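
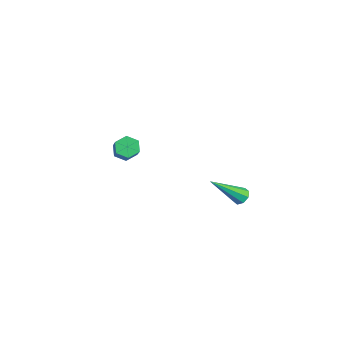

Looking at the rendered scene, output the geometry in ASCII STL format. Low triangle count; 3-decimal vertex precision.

solid 
facet normal -0.753 0.146 -0.641
outer loop
vertex -3.426 0.212 -4.053
vertex -3.836 0.284 -3.555
vertex -3.528 0.802 -3.799
endloop
endfacet
facet normal 0.638 0.395 -0.661
outer loop
vertex -3.426 0.212 -4.053
vertex -3.528 0.802 -3.799
vertex -1.934 -0.076 -2.784
endloop
endfacet
facet normal 0.638 0.395 -0.660
outer loop
vertex -1.934 -0.076 -2.784
vertex -3.528 0.802 -3.799
vertex -2.036 0.513 -2.53
endloop
endfacet
facet normal 0.754 -0.146 0.641
outer loop
vertex -1.934 -0.076 -2.784
vertex -2.036 0.513 -2.53
vertex -2.344 -0.004 -2.285
endloop
endfacet
facet normal -0.754 0.147 -0.641
outer loop
vertex -3.528 0.802 -3.799
vertex -3.836 0.284 -3.555
vertex -3.938 0.874 -3.3
endloop
endfacet
facet normal 0.183 0.983 0.009
outer loop
vertex -3.528 0.802 -3.799
vertex -3.938 0.874 -3.3
vertex -2.036 0.513 -2.53
endloop
endfacet
facet normal 0.183 0.983 0.009
outer loop
vertex -2.036 0.513 -2.53
vertex -3.938 0.874 -3.3
vertex -2.446 0.585 -2.031
endloop
endfacet
facet normal 0.754 -0.146 0.641
outer loop
vertex -2.036 0.513 -2.53
vertex -2.446 0.585 -2.031
vertex -2.344 -0.004 -2.285
endloop
endfacet
facet normal -0.754 0.147 -0.641
outer loop
vertex -3.938 0.874 -3.3
vertex -3.836 0.284 -3.555
vertex -4.246 0.356 -3.056
endloop
endfacet
facet normal -0.456 0.586 0.670
outer loop
vertex -3.938 0.874 -3.3
vertex -4.246 0.356 -3.056
vertex -2.446 0.585 -2.031
endloop
endfacet
facet normal -0.456 0.587 0.669
outer loop
vertex -2.446 0.585 -2.031
vertex -4.246 0.356 -3.056
vertex -2.754 0.068 -1.787
endloop
endfacet
facet normal 0.753 -0.146 0.641
outer loop
vertex -2.446 0.585 -2.031
vertex -2.754 0.068 -1.787
vertex -2.344 -0.004 -2.285
endloop
endfacet
facet normal -0.754 0.146 -0.641
outer loop
vertex -4.246 0.356 -3.056
vertex -3.836 0.284 -3.555
vertex -4.144 -0.233 -3.31
endloop
endfacet
facet normal -0.638 -0.395 0.661
outer loop
vertex -4.246 0.356 -3.056
vertex -4.144 -0.233 -3.31
vertex -2.754 0.068 -1.787
endloop
endfacet
facet normal -0.638 -0.395 0.661
outer loop
vertex -2.754 0.068 -1.787
vertex -4.144 -0.233 -3.31
vertex -2.652 -0.522 -2.041
endloop
endfacet
facet normal 0.753 -0.146 0.641
outer loop
vertex -2.754 0.068 -1.787
vertex -2.652 -0.522 -2.041
vertex -2.344 -0.004 -2.285
endloop
endfacet
facet normal -0.754 0.146 -0.641
outer loop
vertex -4.144 -0.233 -3.31
vertex -3.836 0.284 -3.555
vertex -3.734 -0.305 -3.809
endloop
endfacet
facet normal -0.183 -0.983 -0.009
outer loop
vertex -4.144 -0.233 -3.31
vertex -3.734 -0.305 -3.809
vertex -2.652 -0.522 -2.041
endloop
endfacet
facet normal -0.183 -0.983 -0.009
outer loop
vertex -2.652 -0.522 -2.041
vertex -3.734 -0.305 -3.809
vertex -2.242 -0.594 -2.54
endloop
endfacet
facet normal 0.754 -0.147 0.641
outer loop
vertex -2.652 -0.522 -2.041
vertex -2.242 -0.594 -2.54
vertex -2.344 -0.004 -2.285
endloop
endfacet
facet normal -0.753 0.146 -0.641
outer loop
vertex -3.734 -0.305 -3.809
vertex -3.836 0.284 -3.555
vertex -3.426 0.212 -4.053
endloop
endfacet
facet normal 0.455 -0.587 -0.669
outer loop
vertex -3.734 -0.305 -3.809
vertex -3.426 0.212 -4.053
vertex -2.242 -0.594 -2.54
endloop
endfacet
facet normal 0.456 -0.586 -0.669
outer loop
vertex -2.242 -0.594 -2.54
vertex -3.426 0.212 -4.053
vertex -1.934 -0.076 -2.784
endloop
endfacet
facet normal 0.754 -0.147 0.641
outer loop
vertex -2.242 -0.594 -2.54
vertex -1.934 -0.076 -2.784
vertex -2.344 -0.004 -2.285
endloop
endfacet
facet normal -0.059 0.730 -0.681
outer loop
vertex 3.418 3.568 -3.141
vertex 3.147 3.843 -2.823
vertex 3.635 3.792 -2.92
endloop
endfacet
facet normal 0.815 -0.500 -0.293
outer loop
vertex 3.418 3.568 -3.141
vertex 3.635 3.792 -2.92
vertex 3.273 2.297 -1.377
endloop
endfacet
facet normal -0.059 0.730 -0.681
outer loop
vertex 3.635 3.792 -2.92
vertex 3.147 3.843 -2.823
vertex 3.567 4.046 -2.642
endloop
endfacet
facet normal 0.972 0.005 0.233
outer loop
vertex 3.635 3.792 -2.92
vertex 3.567 4.046 -2.642
vertex 3.273 2.297 -1.377
endloop
endfacet
facet normal -0.059 0.730 -0.681
outer loop
vertex 3.567 4.046 -2.642
vertex 3.147 3.843 -2.823
vertex 3.252 4.181 -2.47
endloop
endfacet
facet normal 0.567 0.418 0.710
outer loop
vertex 3.567 4.046 -2.642
vertex 3.252 4.181 -2.47
vertex 3.273 2.297 -1.377
endloop
endfacet
facet normal -0.059 0.730 -0.681
outer loop
vertex 3.252 4.181 -2.47
vertex 3.147 3.843 -2.823
vertex 2.877 4.118 -2.505
endloop
endfacet
facet normal -0.163 0.494 0.854
outer loop
vertex 3.252 4.181 -2.47
vertex 2.877 4.118 -2.505
vertex 3.273 2.297 -1.377
endloop
endfacet
facet normal -0.059 0.730 -0.681
outer loop
vertex 2.877 4.118 -2.505
vertex 3.147 3.843 -2.823
vertex 2.659 3.894 -2.726
endloop
endfacet
facet normal -0.789 0.191 0.585
outer loop
vertex 2.877 4.118 -2.505
vertex 2.659 3.894 -2.726
vertex 3.273 2.297 -1.377
endloop
endfacet
facet normal -0.059 0.730 -0.681
outer loop
vertex 2.659 3.894 -2.726
vertex 3.147 3.843 -2.823
vertex 2.728 3.64 -3.004
endloop
endfacet
facet normal -0.947 -0.317 0.055
outer loop
vertex 2.659 3.894 -2.726
vertex 2.728 3.64 -3.004
vertex 3.273 2.297 -1.377
endloop
endfacet
facet normal -0.058 0.729 -0.682
outer loop
vertex 2.728 3.64 -3.004
vertex 3.147 3.843 -2.823
vertex 3.042 3.505 -3.175
endloop
endfacet
facet normal -0.542 -0.728 -0.420
outer loop
vertex 2.728 3.64 -3.004
vertex 3.042 3.505 -3.175
vertex 3.273 2.297 -1.377
endloop
endfacet
facet normal -0.060 0.729 -0.682
outer loop
vertex 3.042 3.505 -3.175
vertex 3.147 3.843 -2.823
vertex 3.418 3.568 -3.141
endloop
endfacet
facet normal 0.186 -0.804 -0.564
outer loop
vertex 3.042 3.505 -3.175
vertex 3.418 3.568 -3.141
vertex 3.273 2.297 -1.377
endloop
endfacet

endsolid


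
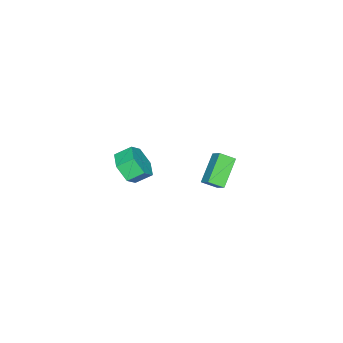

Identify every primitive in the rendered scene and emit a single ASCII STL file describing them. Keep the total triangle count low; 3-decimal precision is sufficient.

solid 
facet normal -0.447 0.747 -0.493
outer loop
vertex -4.234 -1.423 -3.338
vertex -2.637 -1.255 -4.531
vertex -4.638 -2.083 -3.972
endloop
endfacet
facet normal -0.799 -0.084 0.596
outer loop
vertex -4.183 -2.845 -3.469
vertex -4.234 -1.423 -3.338
vertex -4.638 -2.083 -3.972
endloop
endfacet
facet normal -0.447 0.747 -0.493
outer loop
vertex -4.638 -2.083 -3.972
vertex -2.637 -1.255 -4.531
vertex -3.042 -1.915 -5.164
endloop
endfacet
facet normal -0.404 -0.660 -0.634
outer loop
vertex -3.042 -1.915 -5.164
vertex -4.183 -2.845 -3.469
vertex -4.638 -2.083 -3.972
endloop
endfacet
facet normal 0.404 0.660 0.634
outer loop
vertex -4.234 -1.423 -3.338
vertex -2.182 -2.017 -4.028
vertex -2.637 -1.255 -4.531
endloop
endfacet
facet normal -0.798 -0.084 0.597
outer loop
vertex -3.778 -2.185 -2.836
vertex -4.234 -1.423 -3.338
vertex -4.183 -2.845 -3.469
endloop
endfacet
facet normal 0.404 0.659 0.634
outer loop
vertex -3.778 -2.185 -2.836
vertex -2.182 -2.017 -4.028
vertex -4.234 -1.423 -3.338
endloop
endfacet
facet normal 0.798 0.083 -0.597
outer loop
vertex -2.637 -1.255 -4.531
vertex -2.182 -2.017 -4.028
vertex -3.042 -1.915 -5.164
endloop
endfacet
facet normal -0.404 -0.659 -0.634
outer loop
vertex -2.586 -2.677 -4.662
vertex -4.183 -2.845 -3.469
vertex -3.042 -1.915 -5.164
endloop
endfacet
facet normal 0.798 0.085 -0.597
outer loop
vertex -3.042 -1.915 -5.164
vertex -2.182 -2.017 -4.028
vertex -2.586 -2.677 -4.662
endloop
endfacet
facet normal 0.447 -0.747 0.493
outer loop
vertex -2.586 -2.677 -4.662
vertex -3.778 -2.185 -2.836
vertex -4.183 -2.845 -3.469
endloop
endfacet
facet normal 0.447 -0.747 0.493
outer loop
vertex -2.182 -2.017 -4.028
vertex -3.778 -2.185 -2.836
vertex -2.586 -2.677 -4.662
endloop
endfacet
facet normal 0.485 -0.690 -0.538
outer loop
vertex 4.15 -3.85 1.411
vertex 3.407 -3.806 0.685
vertex 4.233 -3.177 0.623
endloop
endfacet
facet normal 0.871 0.324 0.369
outer loop
vertex 4.15 -3.85 1.411
vertex 4.233 -3.177 0.623
vertex 3.636 -3.118 1.981
endloop
endfacet
facet normal 0.871 0.325 0.369
outer loop
vertex 3.636 -3.118 1.981
vertex 4.233 -3.177 0.623
vertex 3.719 -2.445 1.192
endloop
endfacet
facet normal -0.484 0.690 0.538
outer loop
vertex 3.636 -3.118 1.981
vertex 3.719 -2.445 1.192
vertex 2.893 -3.074 1.255
endloop
endfacet
facet normal 0.485 -0.690 -0.537
outer loop
vertex 4.233 -3.177 0.623
vertex 3.407 -3.806 0.685
vertex 3.49 -3.133 -0.104
endloop
endfacet
facet normal 0.505 0.722 -0.473
outer loop
vertex 4.233 -3.177 0.623
vertex 3.49 -3.133 -0.104
vertex 3.719 -2.445 1.192
endloop
endfacet
facet normal 0.504 0.723 -0.473
outer loop
vertex 3.719 -2.445 1.192
vertex 3.49 -3.133 -0.104
vertex 2.976 -2.402 0.466
endloop
endfacet
facet normal -0.485 0.690 0.537
outer loop
vertex 3.719 -2.445 1.192
vertex 2.976 -2.402 0.466
vertex 2.893 -3.074 1.255
endloop
endfacet
facet normal 0.484 -0.690 -0.538
outer loop
vertex 3.49 -3.133 -0.104
vertex 3.407 -3.806 0.685
vertex 2.664 -3.762 -0.041
endloop
endfacet
facet normal -0.367 0.398 -0.841
outer loop
vertex 3.49 -3.133 -0.104
vertex 2.664 -3.762 -0.041
vertex 2.976 -2.402 0.466
endloop
endfacet
facet normal -0.366 0.398 -0.841
outer loop
vertex 2.976 -2.402 0.466
vertex 2.664 -3.762 -0.041
vertex 2.15 -3.03 0.529
endloop
endfacet
facet normal -0.484 0.691 0.537
outer loop
vertex 2.976 -2.402 0.466
vertex 2.15 -3.03 0.529
vertex 2.893 -3.074 1.255
endloop
endfacet
facet normal 0.484 -0.690 -0.538
outer loop
vertex 2.664 -3.762 -0.041
vertex 3.407 -3.806 0.685
vertex 2.581 -4.435 0.748
endloop
endfacet
facet normal -0.871 -0.325 -0.369
outer loop
vertex 2.664 -3.762 -0.041
vertex 2.581 -4.435 0.748
vertex 2.15 -3.03 0.529
endloop
endfacet
facet normal -0.871 -0.325 -0.369
outer loop
vertex 2.15 -3.03 0.529
vertex 2.581 -4.435 0.748
vertex 2.067 -3.703 1.317
endloop
endfacet
facet normal -0.485 0.690 0.538
outer loop
vertex 2.15 -3.03 0.529
vertex 2.067 -3.703 1.317
vertex 2.893 -3.074 1.255
endloop
endfacet
facet normal 0.485 -0.690 -0.537
outer loop
vertex 2.581 -4.435 0.748
vertex 3.407 -3.806 0.685
vertex 3.324 -4.478 1.474
endloop
endfacet
facet normal -0.504 -0.722 0.473
outer loop
vertex 2.581 -4.435 0.748
vertex 3.324 -4.478 1.474
vertex 2.067 -3.703 1.317
endloop
endfacet
facet normal -0.505 -0.723 0.472
outer loop
vertex 2.067 -3.703 1.317
vertex 3.324 -4.478 1.474
vertex 2.81 -3.747 2.044
endloop
endfacet
facet normal -0.485 0.690 0.537
outer loop
vertex 2.067 -3.703 1.317
vertex 2.81 -3.747 2.044
vertex 2.893 -3.074 1.255
endloop
endfacet
facet normal 0.484 -0.691 -0.537
outer loop
vertex 3.324 -4.478 1.474
vertex 3.407 -3.806 0.685
vertex 4.15 -3.85 1.411
endloop
endfacet
facet normal 0.367 -0.398 0.841
outer loop
vertex 3.324 -4.478 1.474
vertex 4.15 -3.85 1.411
vertex 2.81 -3.747 2.044
endloop
endfacet
facet normal 0.367 -0.397 0.841
outer loop
vertex 2.81 -3.747 2.044
vertex 4.15 -3.85 1.411
vertex 3.636 -3.118 1.981
endloop
endfacet
facet normal -0.484 0.690 0.538
outer loop
vertex 2.81 -3.747 2.044
vertex 3.636 -3.118 1.981
vertex 2.893 -3.074 1.255
endloop
endfacet

endsolid


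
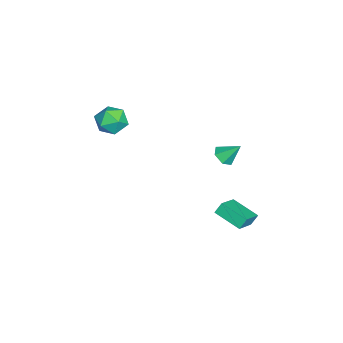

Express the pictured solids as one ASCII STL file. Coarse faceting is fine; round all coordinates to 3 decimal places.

solid 
facet normal -0.383 0.034 0.923
outer loop
vertex -2.857 -3.269 3.503
vertex -3.38 -4.273 3.323
vertex -2.321 -4.249 3.762
endloop
endfacet
facet normal 0.245 0.371 0.896
outer loop
vertex -2.857 -3.269 3.503
vertex -2.321 -4.249 3.762
vertex -1.746 -3.399 3.253
endloop
endfacet
facet normal 0.196 0.891 0.410
outer loop
vertex -2.857 -3.269 3.503
vertex -1.746 -3.399 3.253
vertex -2.448 -2.897 2.499
endloop
endfacet
facet normal -0.463 0.876 0.136
outer loop
vertex -2.857 -3.269 3.503
vertex -2.448 -2.897 2.499
vertex -3.458 -3.438 2.542
endloop
endfacet
facet normal -0.821 0.347 0.453
outer loop
vertex -2.857 -3.269 3.503
vertex -3.458 -3.438 2.542
vertex -3.38 -4.273 3.323
endloop
endfacet
facet normal 0.736 -0.096 0.671
outer loop
vertex -1.746 -3.399 3.253
vertex -2.321 -4.249 3.762
vertex -1.582 -4.482 2.918
endloop
endfacet
facet normal -0.282 -0.641 0.714
outer loop
vertex -2.321 -4.249 3.762
vertex -3.38 -4.273 3.323
vertex -2.592 -5.023 2.961
endloop
endfacet
facet normal -0.990 -0.136 -0.046
outer loop
vertex -3.38 -4.273 3.323
vertex -3.458 -3.438 2.542
vertex -3.294 -4.521 2.207
endloop
endfacet
facet normal -0.410 0.721 -0.558
outer loop
vertex -3.458 -3.438 2.542
vertex -2.448 -2.897 2.499
vertex -2.719 -3.671 1.698
endloop
endfacet
facet normal 0.657 0.745 -0.115
outer loop
vertex -2.448 -2.897 2.499
vertex -1.746 -3.399 3.253
vertex -1.66 -3.647 2.137
endloop
endfacet
facet normal 0.463 -0.876 -0.136
outer loop
vertex -2.183 -4.651 1.957
vertex -1.582 -4.482 2.918
vertex -2.592 -5.023 2.961
endloop
endfacet
facet normal -0.196 -0.891 -0.410
outer loop
vertex -2.183 -4.651 1.957
vertex -2.592 -5.023 2.961
vertex -3.294 -4.521 2.207
endloop
endfacet
facet normal -0.245 -0.371 -0.896
outer loop
vertex -2.183 -4.651 1.957
vertex -3.294 -4.521 2.207
vertex -2.719 -3.671 1.698
endloop
endfacet
facet normal 0.383 -0.034 -0.923
outer loop
vertex -2.183 -4.651 1.957
vertex -2.719 -3.671 1.698
vertex -1.66 -3.647 2.137
endloop
endfacet
facet normal 0.821 -0.347 -0.453
outer loop
vertex -2.183 -4.651 1.957
vertex -1.66 -3.647 2.137
vertex -1.582 -4.482 2.918
endloop
endfacet
facet normal 0.410 -0.721 0.558
outer loop
vertex -2.592 -5.023 2.961
vertex -1.582 -4.482 2.918
vertex -2.321 -4.249 3.762
endloop
endfacet
facet normal -0.657 -0.745 0.115
outer loop
vertex -3.294 -4.521 2.207
vertex -2.592 -5.023 2.961
vertex -3.38 -4.273 3.323
endloop
endfacet
facet normal -0.736 0.096 -0.671
outer loop
vertex -2.719 -3.671 1.698
vertex -3.294 -4.521 2.207
vertex -3.458 -3.438 2.542
endloop
endfacet
facet normal 0.282 0.641 -0.714
outer loop
vertex -1.66 -3.647 2.137
vertex -2.719 -3.671 1.698
vertex -2.448 -2.897 2.499
endloop
endfacet
facet normal 0.990 0.136 0.046
outer loop
vertex -1.582 -4.482 2.918
vertex -1.66 -3.647 2.137
vertex -1.746 -3.399 3.253
endloop
endfacet
facet normal -0.055 -0.688 -0.724
outer loop
vertex -2.965 3.337 -1.272
vertex -3.331 2.827 -0.76
vertex -3.773 3.336 -1.21
endloop
endfacet
facet normal -0.026 0.947 -0.319
outer loop
vertex -2.965 3.337 -1.272
vertex -3.773 3.336 -1.21
vertex -3.249 3.873 0.34
endloop
endfacet
facet normal -0.055 -0.688 -0.724
outer loop
vertex -3.773 3.336 -1.21
vertex -3.331 2.827 -0.76
vertex -4.139 2.826 -0.698
endloop
endfacet
facet normal -0.786 0.616 0.052
outer loop
vertex -3.773 3.336 -1.21
vertex -4.139 2.826 -0.698
vertex -3.249 3.873 0.34
endloop
endfacet
facet normal -0.055 -0.688 -0.724
outer loop
vertex -4.139 2.826 -0.698
vertex -3.331 2.827 -0.76
vertex -3.698 2.317 -0.248
endloop
endfacet
facet normal -0.737 -0.042 0.675
outer loop
vertex -4.139 2.826 -0.698
vertex -3.698 2.317 -0.248
vertex -3.249 3.873 0.34
endloop
endfacet
facet normal -0.054 -0.688 -0.724
outer loop
vertex -3.698 2.317 -0.248
vertex -3.331 2.827 -0.76
vertex -2.89 2.319 -0.31
endloop
endfacet
facet normal 0.072 -0.371 0.926
outer loop
vertex -3.698 2.317 -0.248
vertex -2.89 2.319 -0.31
vertex -3.249 3.873 0.34
endloop
endfacet
facet normal -0.054 -0.688 -0.724
outer loop
vertex -2.89 2.319 -0.31
vertex -3.331 2.827 -0.76
vertex -2.524 2.829 -0.822
endloop
endfacet
facet normal 0.831 -0.040 0.554
outer loop
vertex -2.89 2.319 -0.31
vertex -2.524 2.829 -0.822
vertex -3.249 3.873 0.34
endloop
endfacet
facet normal -0.054 -0.688 -0.724
outer loop
vertex -2.524 2.829 -0.822
vertex -3.331 2.827 -0.76
vertex -2.965 3.337 -1.272
endloop
endfacet
facet normal 0.782 0.619 -0.068
outer loop
vertex -2.524 2.829 -0.822
vertex -2.965 3.337 -1.272
vertex -3.249 3.873 0.34
endloop
endfacet
facet normal -0.810 0.302 -0.503
outer loop
vertex -2.003 3.579 -3.799
vertex -1.052 5.168 -4.375
vertex -1.732 3.17 -4.481
endloop
endfacet
facet normal -0.490 -0.820 0.297
outer loop
vertex -0.128 2.572 -3.485
vertex -2.003 3.579 -3.799
vertex -1.732 3.17 -4.481
endloop
endfacet
facet normal -0.810 0.302 -0.503
outer loop
vertex -1.732 3.17 -4.481
vertex -1.052 5.168 -4.375
vertex -0.781 4.759 -5.057
endloop
endfacet
facet normal 0.322 -0.487 -0.812
outer loop
vertex -0.781 4.759 -5.057
vertex -0.128 2.572 -3.485
vertex -1.732 3.17 -4.481
endloop
endfacet
facet normal -0.322 0.487 0.812
outer loop
vertex -2.003 3.579 -3.799
vertex 0.552 4.57 -3.379
vertex -1.052 5.168 -4.375
endloop
endfacet
facet normal -0.490 -0.820 0.297
outer loop
vertex -0.399 2.981 -2.803
vertex -2.003 3.579 -3.799
vertex -0.128 2.572 -3.485
endloop
endfacet
facet normal -0.322 0.487 0.812
outer loop
vertex -0.399 2.981 -2.803
vertex 0.552 4.57 -3.379
vertex -2.003 3.579 -3.799
endloop
endfacet
facet normal 0.490 0.820 -0.297
outer loop
vertex -1.052 5.168 -4.375
vertex 0.552 4.57 -3.379
vertex -0.781 4.759 -5.057
endloop
endfacet
facet normal 0.322 -0.487 -0.812
outer loop
vertex 0.823 4.161 -4.061
vertex -0.128 2.572 -3.485
vertex -0.781 4.759 -5.057
endloop
endfacet
facet normal 0.490 0.820 -0.297
outer loop
vertex -0.781 4.759 -5.057
vertex 0.552 4.57 -3.379
vertex 0.823 4.161 -4.061
endloop
endfacet
facet normal 0.810 -0.302 0.503
outer loop
vertex 0.823 4.161 -4.061
vertex -0.399 2.981 -2.803
vertex -0.128 2.572 -3.485
endloop
endfacet
facet normal 0.810 -0.302 0.503
outer loop
vertex 0.552 4.57 -3.379
vertex -0.399 2.981 -2.803
vertex 0.823 4.161 -4.061
endloop
endfacet

endsolid


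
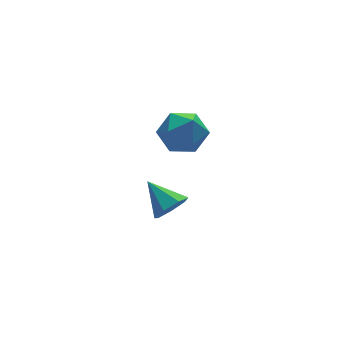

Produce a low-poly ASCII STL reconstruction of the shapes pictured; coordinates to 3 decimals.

solid 
facet normal -0.408 0.871 0.274
outer loop
vertex -0.176 1.389 2.628
vertex -1.276 0.863 2.66
vertex -0.578 0.876 3.659
endloop
endfacet
facet normal 0.262 0.819 0.510
outer loop
vertex -0.176 1.389 2.628
vertex -0.578 0.876 3.659
vertex 0.581 0.721 3.312
endloop
endfacet
facet normal 0.688 0.723 -0.055
outer loop
vertex -0.176 1.389 2.628
vertex 0.581 0.721 3.312
vertex 0.599 0.611 2.097
endloop
endfacet
facet normal 0.280 0.715 -0.640
outer loop
vertex -0.176 1.389 2.628
vertex 0.599 0.611 2.097
vertex -0.549 0.699 1.694
endloop
endfacet
facet normal -0.398 0.807 -0.437
outer loop
vertex -0.176 1.389 2.628
vertex -0.549 0.699 1.694
vertex -1.276 0.863 2.66
endloop
endfacet
facet normal 0.308 0.238 0.921
outer loop
vertex 0.581 0.721 3.312
vertex -0.578 0.876 3.659
vertex -0.051 -0.219 3.766
endloop
endfacet
facet normal -0.778 0.321 0.540
outer loop
vertex -0.578 0.876 3.659
vertex -1.276 0.863 2.66
vertex -1.199 -0.131 3.363
endloop
endfacet
facet normal -0.762 0.217 -0.610
outer loop
vertex -1.276 0.863 2.66
vertex -0.549 0.699 1.694
vertex -1.181 -0.241 2.148
endloop
endfacet
facet normal 0.335 0.069 -0.940
outer loop
vertex -0.549 0.699 1.694
vertex 0.599 0.611 2.097
vertex -0.022 -0.396 1.801
endloop
endfacet
facet normal 0.997 0.082 0.007
outer loop
vertex 0.599 0.611 2.097
vertex 0.581 0.721 3.312
vertex 0.676 -0.383 2.8
endloop
endfacet
facet normal -0.280 -0.715 0.640
outer loop
vertex -0.424 -0.909 2.832
vertex -0.051 -0.219 3.766
vertex -1.199 -0.131 3.363
endloop
endfacet
facet normal -0.688 -0.723 0.055
outer loop
vertex -0.424 -0.909 2.832
vertex -1.199 -0.131 3.363
vertex -1.181 -0.241 2.148
endloop
endfacet
facet normal -0.262 -0.819 -0.510
outer loop
vertex -0.424 -0.909 2.832
vertex -1.181 -0.241 2.148
vertex -0.022 -0.396 1.801
endloop
endfacet
facet normal 0.408 -0.871 -0.274
outer loop
vertex -0.424 -0.909 2.832
vertex -0.022 -0.396 1.801
vertex 0.676 -0.383 2.8
endloop
endfacet
facet normal 0.398 -0.807 0.437
outer loop
vertex -0.424 -0.909 2.832
vertex 0.676 -0.383 2.8
vertex -0.051 -0.219 3.766
endloop
endfacet
facet normal -0.335 -0.069 0.940
outer loop
vertex -1.199 -0.131 3.363
vertex -0.051 -0.219 3.766
vertex -0.578 0.876 3.659
endloop
endfacet
facet normal -0.997 -0.082 -0.007
outer loop
vertex -1.181 -0.241 2.148
vertex -1.199 -0.131 3.363
vertex -1.276 0.863 2.66
endloop
endfacet
facet normal -0.308 -0.238 -0.921
outer loop
vertex -0.022 -0.396 1.801
vertex -1.181 -0.241 2.148
vertex -0.549 0.699 1.694
endloop
endfacet
facet normal 0.778 -0.321 -0.540
outer loop
vertex 0.676 -0.383 2.8
vertex -0.022 -0.396 1.801
vertex 0.599 0.611 2.097
endloop
endfacet
facet normal 0.762 -0.217 0.610
outer loop
vertex -0.051 -0.219 3.766
vertex 0.676 -0.383 2.8
vertex 0.581 0.721 3.312
endloop
endfacet
facet normal 0.252 -0.810 -0.529
outer loop
vertex 0.225 0.719 -2.283
vertex -0.561 0.817 -2.808
vertex 0.302 1.184 -2.959
endloop
endfacet
facet normal 0.762 0.490 0.424
outer loop
vertex 0.225 0.719 -2.283
vertex 0.302 1.184 -2.959
vertex -1.019 2.283 -1.852
endloop
endfacet
facet normal 0.253 -0.811 -0.528
outer loop
vertex 0.302 1.184 -2.959
vertex -0.561 0.817 -2.808
vertex -0.271 1.372 -3.522
endloop
endfacet
facet normal 0.501 0.834 -0.231
outer loop
vertex 0.302 1.184 -2.959
vertex -0.271 1.372 -3.522
vertex -1.019 2.283 -1.852
endloop
endfacet
facet normal 0.252 -0.811 -0.528
outer loop
vertex -0.271 1.372 -3.522
vertex -0.561 0.817 -2.808
vertex -1.062 1.142 -3.547
endloop
endfacet
facet normal -0.219 0.812 -0.541
outer loop
vertex -0.271 1.372 -3.522
vertex -1.062 1.142 -3.547
vertex -1.019 2.283 -1.852
endloop
endfacet
facet normal 0.254 -0.810 -0.528
outer loop
vertex -1.062 1.142 -3.547
vertex -0.561 0.817 -2.808
vertex -1.476 0.666 -3.016
endloop
endfacet
facet normal -0.856 0.439 -0.274
outer loop
vertex -1.062 1.142 -3.547
vertex -1.476 0.666 -3.016
vertex -1.019 2.283 -1.852
endloop
endfacet
facet normal 0.254 -0.811 -0.528
outer loop
vertex -1.476 0.666 -3.016
vertex -0.561 0.817 -2.808
vertex -1.201 0.304 -2.328
endloop
endfacet
facet normal -0.929 -0.003 0.370
outer loop
vertex -1.476 0.666 -3.016
vertex -1.201 0.304 -2.328
vertex -1.019 2.283 -1.852
endloop
endfacet
facet normal 0.253 -0.810 -0.528
outer loop
vertex -1.201 0.304 -2.328
vertex -0.561 0.817 -2.808
vertex -0.444 0.328 -2.002
endloop
endfacet
facet normal -0.384 -0.182 0.905
outer loop
vertex -1.201 0.304 -2.328
vertex -0.444 0.328 -2.002
vertex -1.019 2.283 -1.852
endloop
endfacet
facet normal 0.252 -0.811 -0.528
outer loop
vertex -0.444 0.328 -2.002
vertex -0.561 0.817 -2.808
vertex 0.225 0.719 -2.283
endloop
endfacet
facet normal 0.368 0.037 0.929
outer loop
vertex -0.444 0.328 -2.002
vertex 0.225 0.719 -2.283
vertex -1.019 2.283 -1.852
endloop
endfacet

endsolid


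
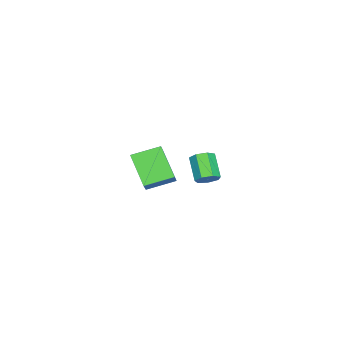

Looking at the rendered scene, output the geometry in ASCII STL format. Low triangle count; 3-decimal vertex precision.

solid 
facet normal 0.628 0.431 -0.648
outer loop
vertex -2.7 2.982 -2.321
vertex -2.972 2.589 -2.846
vertex -3.178 3.229 -2.62
endloop
endfacet
facet normal 0.051 0.809 0.586
outer loop
vertex -2.7 2.982 -2.321
vertex -3.178 3.229 -2.62
vertex -3.716 2.285 -1.27
endloop
endfacet
facet normal 0.051 0.809 0.586
outer loop
vertex -3.716 2.285 -1.27
vertex -3.178 3.229 -2.62
vertex -4.195 2.532 -1.569
endloop
endfacet
facet normal -0.627 -0.430 0.649
outer loop
vertex -3.716 2.285 -1.27
vertex -4.195 2.532 -1.569
vertex -3.988 1.891 -1.794
endloop
endfacet
facet normal 0.628 0.431 -0.648
outer loop
vertex -3.178 3.229 -2.62
vertex -2.972 2.589 -2.846
vertex -3.501 2.994 -3.089
endloop
endfacet
facet normal -0.575 0.818 -0.014
outer loop
vertex -3.178 3.229 -2.62
vertex -3.501 2.994 -3.089
vertex -4.195 2.532 -1.569
endloop
endfacet
facet normal -0.575 0.818 -0.014
outer loop
vertex -4.195 2.532 -1.569
vertex -3.501 2.994 -3.089
vertex -4.518 2.297 -2.038
endloop
endfacet
facet normal -0.628 -0.430 0.648
outer loop
vertex -4.195 2.532 -1.569
vertex -4.518 2.297 -2.038
vertex -3.988 1.891 -1.794
endloop
endfacet
facet normal 0.627 0.429 -0.650
outer loop
vertex -3.501 2.994 -3.089
vertex -2.972 2.589 -2.846
vertex -3.426 2.453 -3.374
endloop
endfacet
facet normal -0.769 0.211 -0.604
outer loop
vertex -3.501 2.994 -3.089
vertex -3.426 2.453 -3.374
vertex -4.518 2.297 -2.038
endloop
endfacet
facet normal -0.769 0.210 -0.604
outer loop
vertex -4.518 2.297 -2.038
vertex -3.426 2.453 -3.374
vertex -4.442 1.756 -2.323
endloop
endfacet
facet normal -0.628 -0.430 0.649
outer loop
vertex -4.518 2.297 -2.038
vertex -4.442 1.756 -2.323
vertex -3.988 1.891 -1.794
endloop
endfacet
facet normal 0.626 0.431 -0.650
outer loop
vertex -3.426 2.453 -3.374
vertex -2.972 2.589 -2.846
vertex -3.008 2.014 -3.262
endloop
endfacet
facet normal -0.384 -0.554 -0.739
outer loop
vertex -3.426 2.453 -3.374
vertex -3.008 2.014 -3.262
vertex -4.442 1.756 -2.323
endloop
endfacet
facet normal -0.384 -0.554 -0.739
outer loop
vertex -4.442 1.756 -2.323
vertex -3.008 2.014 -3.262
vertex -4.025 1.317 -2.211
endloop
endfacet
facet normal -0.628 -0.431 0.649
outer loop
vertex -4.442 1.756 -2.323
vertex -4.025 1.317 -2.211
vertex -3.988 1.891 -1.794
endloop
endfacet
facet normal 0.627 0.430 -0.649
outer loop
vertex -3.008 2.014 -3.262
vertex -2.972 2.589 -2.846
vertex -2.563 2.008 -2.836
endloop
endfacet
facet normal 0.291 -0.903 -0.317
outer loop
vertex -3.008 2.014 -3.262
vertex -2.563 2.008 -2.836
vertex -4.025 1.317 -2.211
endloop
endfacet
facet normal 0.291 -0.903 -0.316
outer loop
vertex -4.025 1.317 -2.211
vertex -2.563 2.008 -2.836
vertex -3.58 1.311 -1.784
endloop
endfacet
facet normal -0.628 -0.431 0.648
outer loop
vertex -4.025 1.317 -2.211
vertex -3.58 1.311 -1.784
vertex -3.988 1.891 -1.794
endloop
endfacet
facet normal 0.628 0.431 -0.648
outer loop
vertex -2.563 2.008 -2.836
vertex -2.972 2.589 -2.846
vertex -2.426 2.439 -2.417
endloop
endfacet
facet normal 0.746 -0.571 0.343
outer loop
vertex -2.563 2.008 -2.836
vertex -2.426 2.439 -2.417
vertex -3.58 1.311 -1.784
endloop
endfacet
facet normal 0.746 -0.571 0.343
outer loop
vertex -3.58 1.311 -1.784
vertex -2.426 2.439 -2.417
vertex -3.442 1.742 -1.366
endloop
endfacet
facet normal -0.627 -0.430 0.650
outer loop
vertex -3.58 1.311 -1.784
vertex -3.442 1.742 -1.366
vertex -3.988 1.891 -1.794
endloop
endfacet
facet normal 0.628 0.431 -0.648
outer loop
vertex -2.426 2.439 -2.417
vertex -2.972 2.589 -2.846
vertex -2.7 2.982 -2.321
endloop
endfacet
facet normal 0.639 0.191 0.745
outer loop
vertex -2.426 2.439 -2.417
vertex -2.7 2.982 -2.321
vertex -3.442 1.742 -1.366
endloop
endfacet
facet normal 0.639 0.191 0.745
outer loop
vertex -3.442 1.742 -1.366
vertex -2.7 2.982 -2.321
vertex -3.716 2.285 -1.27
endloop
endfacet
facet normal -0.627 -0.431 0.649
outer loop
vertex -3.442 1.742 -1.366
vertex -3.716 2.285 -1.27
vertex -3.988 1.891 -1.794
endloop
endfacet
facet normal -0.500 0.816 0.290
outer loop
vertex 2.15 1.979 2.455
vertex 3.209 3.106 1.109
vertex 1.371 1.779 1.675
endloop
endfacet
facet normal -0.516 -0.550 0.657
outer loop
vertex 2.171 0.474 1.211
vertex 2.15 1.979 2.455
vertex 1.371 1.779 1.675
endloop
endfacet
facet normal -0.500 0.816 0.290
outer loop
vertex 1.371 1.779 1.675
vertex 3.209 3.106 1.109
vertex 2.43 2.906 0.329
endloop
endfacet
facet normal -0.695 -0.179 -0.696
outer loop
vertex 2.43 2.906 0.329
vertex 2.171 0.474 1.211
vertex 1.371 1.779 1.675
endloop
endfacet
facet normal 0.695 0.179 0.696
outer loop
vertex 2.15 1.979 2.455
vertex 4.009 1.801 0.645
vertex 3.209 3.106 1.109
endloop
endfacet
facet normal -0.516 -0.550 0.657
outer loop
vertex 2.95 0.674 1.991
vertex 2.15 1.979 2.455
vertex 2.171 0.474 1.211
endloop
endfacet
facet normal 0.695 0.179 0.696
outer loop
vertex 2.95 0.674 1.991
vertex 4.009 1.801 0.645
vertex 2.15 1.979 2.455
endloop
endfacet
facet normal 0.516 0.550 -0.657
outer loop
vertex 3.209 3.106 1.109
vertex 4.009 1.801 0.645
vertex 2.43 2.906 0.329
endloop
endfacet
facet normal -0.695 -0.179 -0.696
outer loop
vertex 3.23 1.601 -0.135
vertex 2.171 0.474 1.211
vertex 2.43 2.906 0.329
endloop
endfacet
facet normal 0.516 0.550 -0.657
outer loop
vertex 2.43 2.906 0.329
vertex 4.009 1.801 0.645
vertex 3.23 1.601 -0.135
endloop
endfacet
facet normal 0.500 -0.816 -0.290
outer loop
vertex 3.23 1.601 -0.135
vertex 2.95 0.674 1.991
vertex 2.171 0.474 1.211
endloop
endfacet
facet normal 0.500 -0.816 -0.290
outer loop
vertex 4.009 1.801 0.645
vertex 2.95 0.674 1.991
vertex 3.23 1.601 -0.135
endloop
endfacet

endsolid


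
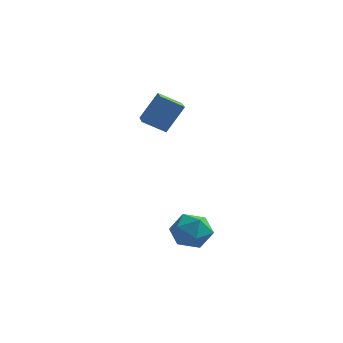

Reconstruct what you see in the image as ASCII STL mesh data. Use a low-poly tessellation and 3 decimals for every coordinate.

solid 
facet normal -0.817 -0.287 0.500
outer loop
vertex -1.33 1.325 4.331
vertex -1.955 2.588 4.035
vertex -1.987 0.659 2.876
endloop
endfacet
facet normal 0.434 -0.877 0.206
outer loop
vertex -0.925 1.032 2.225
vertex -1.33 1.325 4.331
vertex -1.987 0.659 2.876
endloop
endfacet
facet normal -0.817 -0.287 0.500
outer loop
vertex -1.987 0.659 2.876
vertex -1.955 2.588 4.035
vertex -2.612 1.921 2.58
endloop
endfacet
facet normal -0.380 -0.385 -0.841
outer loop
vertex -2.612 1.921 2.58
vertex -0.925 1.032 2.225
vertex -1.987 0.659 2.876
endloop
endfacet
facet normal 0.380 0.385 0.841
outer loop
vertex -1.33 1.325 4.331
vertex -0.893 2.961 3.384
vertex -1.955 2.588 4.035
endloop
endfacet
facet normal 0.435 -0.877 0.206
outer loop
vertex -0.268 1.699 3.68
vertex -1.33 1.325 4.331
vertex -0.925 1.032 2.225
endloop
endfacet
facet normal 0.380 0.385 0.841
outer loop
vertex -0.268 1.699 3.68
vertex -0.893 2.961 3.384
vertex -1.33 1.325 4.331
endloop
endfacet
facet normal -0.434 0.877 -0.206
outer loop
vertex -1.955 2.588 4.035
vertex -0.893 2.961 3.384
vertex -2.612 1.921 2.58
endloop
endfacet
facet normal -0.380 -0.385 -0.841
outer loop
vertex -1.55 2.295 1.929
vertex -0.925 1.032 2.225
vertex -2.612 1.921 2.58
endloop
endfacet
facet normal -0.435 0.877 -0.205
outer loop
vertex -2.612 1.921 2.58
vertex -0.893 2.961 3.384
vertex -1.55 2.295 1.929
endloop
endfacet
facet normal 0.817 0.287 -0.500
outer loop
vertex -1.55 2.295 1.929
vertex -0.268 1.699 3.68
vertex -0.925 1.032 2.225
endloop
endfacet
facet normal 0.817 0.287 -0.500
outer loop
vertex -0.893 2.961 3.384
vertex -0.268 1.699 3.68
vertex -1.55 2.295 1.929
endloop
endfacet
facet normal -0.847 0.401 0.348
outer loop
vertex 0.416 -2.074 -2.448
vertex 0.943 -1.725 -1.569
vertex 0.88 -1.095 -2.448
endloop
endfacet
facet normal -0.841 0.399 -0.366
outer loop
vertex 0.416 -2.074 -2.448
vertex 0.88 -1.095 -2.448
vertex 0.958 -1.731 -3.321
endloop
endfacet
facet normal -0.764 -0.276 -0.583
outer loop
vertex 0.416 -2.074 -2.448
vertex 0.958 -1.731 -3.321
vertex 1.069 -2.753 -2.982
endloop
endfacet
facet normal -0.722 -0.691 -0.004
outer loop
vertex 0.416 -2.074 -2.448
vertex 1.069 -2.753 -2.982
vertex 1.06 -2.75 -1.899
endloop
endfacet
facet normal -0.774 -0.272 0.572
outer loop
vertex 0.416 -2.074 -2.448
vertex 1.06 -2.75 -1.899
vertex 0.943 -1.725 -1.569
endloop
endfacet
facet normal -0.269 0.767 -0.583
outer loop
vertex 0.958 -1.731 -3.321
vertex 0.88 -1.095 -2.448
vertex 1.82 -1.17 -2.981
endloop
endfacet
facet normal -0.279 0.771 0.573
outer loop
vertex 0.88 -1.095 -2.448
vertex 0.943 -1.725 -1.569
vertex 1.811 -1.167 -1.898
endloop
endfacet
facet normal -0.161 -0.319 0.934
outer loop
vertex 0.943 -1.725 -1.569
vertex 1.06 -2.75 -1.899
vertex 1.922 -2.189 -1.559
endloop
endfacet
facet normal -0.078 -0.997 0.002
outer loop
vertex 1.06 -2.75 -1.899
vertex 1.069 -2.753 -2.982
vertex 2.0 -2.825 -2.432
endloop
endfacet
facet normal -0.145 -0.326 -0.934
outer loop
vertex 1.069 -2.753 -2.982
vertex 0.958 -1.731 -3.321
vertex 1.937 -2.195 -3.311
endloop
endfacet
facet normal 0.722 0.691 0.004
outer loop
vertex 2.464 -1.846 -2.432
vertex 1.82 -1.17 -2.981
vertex 1.811 -1.167 -1.898
endloop
endfacet
facet normal 0.764 0.276 0.583
outer loop
vertex 2.464 -1.846 -2.432
vertex 1.811 -1.167 -1.898
vertex 1.922 -2.189 -1.559
endloop
endfacet
facet normal 0.841 -0.399 0.366
outer loop
vertex 2.464 -1.846 -2.432
vertex 1.922 -2.189 -1.559
vertex 2.0 -2.825 -2.432
endloop
endfacet
facet normal 0.847 -0.401 -0.348
outer loop
vertex 2.464 -1.846 -2.432
vertex 2.0 -2.825 -2.432
vertex 1.937 -2.195 -3.311
endloop
endfacet
facet normal 0.774 0.272 -0.572
outer loop
vertex 2.464 -1.846 -2.432
vertex 1.937 -2.195 -3.311
vertex 1.82 -1.17 -2.981
endloop
endfacet
facet normal 0.078 0.997 -0.002
outer loop
vertex 1.811 -1.167 -1.898
vertex 1.82 -1.17 -2.981
vertex 0.88 -1.095 -2.448
endloop
endfacet
facet normal 0.145 0.326 0.934
outer loop
vertex 1.922 -2.189 -1.559
vertex 1.811 -1.167 -1.898
vertex 0.943 -1.725 -1.569
endloop
endfacet
facet normal 0.269 -0.767 0.583
outer loop
vertex 2.0 -2.825 -2.432
vertex 1.922 -2.189 -1.559
vertex 1.06 -2.75 -1.899
endloop
endfacet
facet normal 0.279 -0.771 -0.573
outer loop
vertex 1.937 -2.195 -3.311
vertex 2.0 -2.825 -2.432
vertex 1.069 -2.753 -2.982
endloop
endfacet
facet normal 0.161 0.319 -0.934
outer loop
vertex 1.82 -1.17 -2.981
vertex 1.937 -2.195 -3.311
vertex 0.958 -1.731 -3.321
endloop
endfacet

endsolid


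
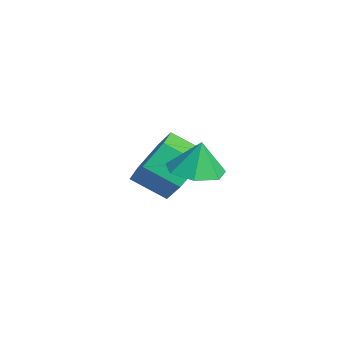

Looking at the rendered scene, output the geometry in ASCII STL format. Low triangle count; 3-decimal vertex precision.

solid 
facet normal 0.290 0.784 -0.549
outer loop
vertex 0.004 3.059 1.747
vertex -0.699 2.787 0.988
vertex -0.992 3.448 1.776
endloop
endfacet
facet normal 0.221 0.504 0.835
outer loop
vertex 0.004 3.059 1.747
vertex -0.992 3.448 1.776
vertex -0.378 2.025 2.472
endloop
endfacet
facet normal 0.221 0.504 0.835
outer loop
vertex -0.378 2.025 2.472
vertex -0.992 3.448 1.776
vertex -1.375 2.414 2.501
endloop
endfacet
facet normal -0.290 -0.784 0.549
outer loop
vertex -0.378 2.025 2.472
vertex -1.375 2.414 2.501
vertex -1.081 1.753 1.712
endloop
endfacet
facet normal 0.290 0.784 -0.549
outer loop
vertex -0.992 3.448 1.776
vertex -0.699 2.787 0.988
vertex -1.695 3.176 1.017
endloop
endfacet
facet normal -0.696 0.567 0.441
outer loop
vertex -0.992 3.448 1.776
vertex -1.695 3.176 1.017
vertex -1.375 2.414 2.501
endloop
endfacet
facet normal -0.696 0.567 0.441
outer loop
vertex -1.375 2.414 2.501
vertex -1.695 3.176 1.017
vertex -2.078 2.142 1.742
endloop
endfacet
facet normal -0.289 -0.784 0.549
outer loop
vertex -1.375 2.414 2.501
vertex -2.078 2.142 1.742
vertex -1.081 1.753 1.712
endloop
endfacet
facet normal 0.290 0.784 -0.549
outer loop
vertex -1.695 3.176 1.017
vertex -0.699 2.787 0.988
vertex -1.402 2.515 0.228
endloop
endfacet
facet normal -0.917 0.064 -0.394
outer loop
vertex -1.695 3.176 1.017
vertex -1.402 2.515 0.228
vertex -2.078 2.142 1.742
endloop
endfacet
facet normal -0.917 0.062 -0.394
outer loop
vertex -2.078 2.142 1.742
vertex -1.402 2.515 0.228
vertex -1.784 1.481 0.953
endloop
endfacet
facet normal -0.289 -0.784 0.549
outer loop
vertex -2.078 2.142 1.742
vertex -1.784 1.481 0.953
vertex -1.081 1.753 1.712
endloop
endfacet
facet normal 0.290 0.784 -0.549
outer loop
vertex -1.402 2.515 0.228
vertex -0.699 2.787 0.988
vertex -0.405 2.126 0.199
endloop
endfacet
facet normal -0.221 -0.504 -0.835
outer loop
vertex -1.402 2.515 0.228
vertex -0.405 2.126 0.199
vertex -1.784 1.481 0.953
endloop
endfacet
facet normal -0.221 -0.504 -0.835
outer loop
vertex -1.784 1.481 0.953
vertex -0.405 2.126 0.199
vertex -0.788 1.092 0.924
endloop
endfacet
facet normal -0.290 -0.784 0.549
outer loop
vertex -1.784 1.481 0.953
vertex -0.788 1.092 0.924
vertex -1.081 1.753 1.712
endloop
endfacet
facet normal 0.289 0.784 -0.549
outer loop
vertex -0.405 2.126 0.199
vertex -0.699 2.787 0.988
vertex 0.298 2.398 0.958
endloop
endfacet
facet normal 0.696 -0.567 -0.441
outer loop
vertex -0.405 2.126 0.199
vertex 0.298 2.398 0.958
vertex -0.788 1.092 0.924
endloop
endfacet
facet normal 0.696 -0.567 -0.441
outer loop
vertex -0.788 1.092 0.924
vertex 0.298 2.398 0.958
vertex -0.085 1.364 1.683
endloop
endfacet
facet normal -0.290 -0.784 0.549
outer loop
vertex -0.788 1.092 0.924
vertex -0.085 1.364 1.683
vertex -1.081 1.753 1.712
endloop
endfacet
facet normal 0.289 0.784 -0.549
outer loop
vertex 0.298 2.398 0.958
vertex -0.699 2.787 0.988
vertex 0.004 3.059 1.747
endloop
endfacet
facet normal 0.917 -0.063 0.394
outer loop
vertex 0.298 2.398 0.958
vertex 0.004 3.059 1.747
vertex -0.085 1.364 1.683
endloop
endfacet
facet normal 0.917 -0.063 0.393
outer loop
vertex -0.085 1.364 1.683
vertex 0.004 3.059 1.747
vertex -0.378 2.025 2.472
endloop
endfacet
facet normal -0.290 -0.784 0.549
outer loop
vertex -0.085 1.364 1.683
vertex -0.378 2.025 2.472
vertex -1.081 1.753 1.712
endloop
endfacet
facet normal -0.090 -0.143 -0.986
outer loop
vertex 2.542 3.075 2.124
vertex 1.869 2.541 2.263
vertex 1.862 3.402 2.139
endloop
endfacet
facet normal 0.399 0.809 0.431
outer loop
vertex 2.542 3.075 2.124
vertex 1.862 3.402 2.139
vertex 1.971 2.699 3.357
endloop
endfacet
facet normal -0.091 -0.143 -0.986
outer loop
vertex 1.862 3.402 2.139
vertex 1.869 2.541 2.263
vertex 1.187 3.081 2.248
endloop
endfacet
facet normal -0.306 0.812 0.496
outer loop
vertex 1.862 3.402 2.139
vertex 1.187 3.081 2.248
vertex 1.971 2.699 3.357
endloop
endfacet
facet normal -0.091 -0.142 -0.986
outer loop
vertex 1.187 3.081 2.248
vertex 1.869 2.541 2.263
vertex 1.026 2.353 2.368
endloop
endfacet
facet normal -0.742 0.266 0.616
outer loop
vertex 1.187 3.081 2.248
vertex 1.026 2.353 2.368
vertex 1.971 2.699 3.357
endloop
endfacet
facet normal -0.091 -0.143 -0.986
outer loop
vertex 1.026 2.353 2.368
vertex 1.869 2.541 2.263
vertex 1.5 1.767 2.409
endloop
endfacet
facet normal -0.579 -0.419 0.700
outer loop
vertex 1.026 2.353 2.368
vertex 1.5 1.767 2.409
vertex 1.971 2.699 3.357
endloop
endfacet
facet normal -0.091 -0.142 -0.986
outer loop
vertex 1.5 1.767 2.409
vertex 1.869 2.541 2.263
vertex 2.252 1.763 2.34
endloop
endfacet
facet normal 0.059 -0.726 0.685
outer loop
vertex 1.5 1.767 2.409
vertex 2.252 1.763 2.34
vertex 1.971 2.699 3.357
endloop
endfacet
facet normal -0.091 -0.142 -0.986
outer loop
vertex 2.252 1.763 2.34
vertex 1.869 2.541 2.263
vertex 2.716 2.346 2.213
endloop
endfacet
facet normal 0.693 -0.425 0.582
outer loop
vertex 2.252 1.763 2.34
vertex 2.716 2.346 2.213
vertex 1.971 2.699 3.357
endloop
endfacet
facet normal -0.091 -0.142 -0.986
outer loop
vertex 2.716 2.346 2.213
vertex 1.869 2.541 2.263
vertex 2.542 3.075 2.124
endloop
endfacet
facet normal 0.844 0.259 0.470
outer loop
vertex 2.716 2.346 2.213
vertex 2.542 3.075 2.124
vertex 1.971 2.699 3.357
endloop
endfacet

endsolid


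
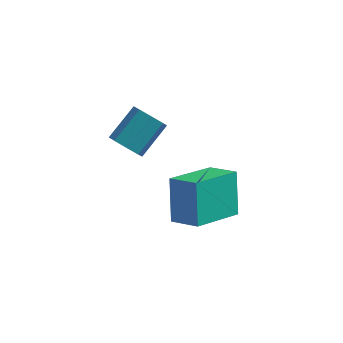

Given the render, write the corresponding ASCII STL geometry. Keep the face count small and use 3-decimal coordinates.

solid 
facet normal -0.489 -0.782 0.386
outer loop
vertex 1.434 -3.973 -2.374
vertex 0.396 -3.549 -2.83
vertex 1.717 -4.885 -3.864
endloop
endfacet
facet normal 0.857 -0.350 0.377
outer loop
vertex 2.764 -3.211 -4.69
vertex 1.434 -3.973 -2.374
vertex 1.717 -4.885 -3.864
endloop
endfacet
facet normal -0.489 -0.782 0.386
outer loop
vertex 1.717 -4.885 -3.864
vertex 0.396 -3.549 -2.83
vertex 0.679 -4.461 -4.321
endloop
endfacet
facet normal 0.160 -0.515 -0.842
outer loop
vertex 0.679 -4.461 -4.321
vertex 2.764 -3.211 -4.69
vertex 1.717 -4.885 -3.864
endloop
endfacet
facet normal -0.159 0.515 0.842
outer loop
vertex 1.434 -3.973 -2.374
vertex 1.443 -1.875 -3.656
vertex 0.396 -3.549 -2.83
endloop
endfacet
facet normal 0.857 -0.350 0.377
outer loop
vertex 2.481 -2.299 -3.199
vertex 1.434 -3.973 -2.374
vertex 2.764 -3.211 -4.69
endloop
endfacet
facet normal -0.160 0.515 0.842
outer loop
vertex 2.481 -2.299 -3.199
vertex 1.443 -1.875 -3.656
vertex 1.434 -3.973 -2.374
endloop
endfacet
facet normal -0.857 0.350 -0.377
outer loop
vertex 0.396 -3.549 -2.83
vertex 1.443 -1.875 -3.656
vertex 0.679 -4.461 -4.321
endloop
endfacet
facet normal 0.160 -0.515 -0.842
outer loop
vertex 1.726 -2.787 -5.146
vertex 2.764 -3.211 -4.69
vertex 0.679 -4.461 -4.321
endloop
endfacet
facet normal -0.857 0.350 -0.377
outer loop
vertex 0.679 -4.461 -4.321
vertex 1.443 -1.875 -3.656
vertex 1.726 -2.787 -5.146
endloop
endfacet
facet normal 0.489 0.782 -0.386
outer loop
vertex 1.726 -2.787 -5.146
vertex 2.481 -2.299 -3.199
vertex 2.764 -3.211 -4.69
endloop
endfacet
facet normal 0.489 0.782 -0.386
outer loop
vertex 1.443 -1.875 -3.656
vertex 2.481 -2.299 -3.199
vertex 1.726 -2.787 -5.146
endloop
endfacet
facet normal -0.397 -0.718 -0.572
outer loop
vertex -0.448 -4.471 -0.683
vertex -0.994 -4.081 -0.793
vertex -0.394 -4.167 -1.102
endloop
endfacet
facet normal 0.912 -0.379 -0.158
outer loop
vertex -0.448 -4.471 -0.683
vertex -0.394 -4.167 -1.102
vertex 0.14 -3.409 0.163
endloop
endfacet
facet normal 0.912 -0.379 -0.158
outer loop
vertex 0.14 -3.409 0.163
vertex -0.394 -4.167 -1.102
vertex 0.194 -3.105 -0.256
endloop
endfacet
facet normal 0.397 0.718 0.572
outer loop
vertex 0.14 -3.409 0.163
vertex 0.194 -3.105 -0.256
vertex -0.406 -3.019 0.053
endloop
endfacet
facet normal -0.397 -0.718 -0.571
outer loop
vertex -0.394 -4.167 -1.102
vertex -0.994 -4.081 -0.793
vertex -0.692 -3.813 -1.34
endloop
endfacet
facet normal 0.717 0.146 -0.681
outer loop
vertex -0.394 -4.167 -1.102
vertex -0.692 -3.813 -1.34
vertex 0.194 -3.105 -0.256
endloop
endfacet
facet normal 0.717 0.145 -0.681
outer loop
vertex 0.194 -3.105 -0.256
vertex -0.692 -3.813 -1.34
vertex -0.104 -2.75 -0.494
endloop
endfacet
facet normal 0.398 0.717 0.572
outer loop
vertex 0.194 -3.105 -0.256
vertex -0.104 -2.75 -0.494
vertex -0.406 -3.019 0.053
endloop
endfacet
facet normal -0.397 -0.718 -0.571
outer loop
vertex -0.692 -3.813 -1.34
vertex -0.994 -4.081 -0.793
vertex -1.166 -3.616 -1.258
endloop
endfacet
facet normal 0.103 0.584 -0.805
outer loop
vertex -0.692 -3.813 -1.34
vertex -1.166 -3.616 -1.258
vertex -0.104 -2.75 -0.494
endloop
endfacet
facet normal 0.103 0.584 -0.805
outer loop
vertex -0.104 -2.75 -0.494
vertex -1.166 -3.616 -1.258
vertex -0.579 -2.553 -0.412
endloop
endfacet
facet normal 0.397 0.718 0.572
outer loop
vertex -0.104 -2.75 -0.494
vertex -0.579 -2.553 -0.412
vertex -0.406 -3.019 0.053
endloop
endfacet
facet normal -0.398 -0.718 -0.571
outer loop
vertex -1.166 -3.616 -1.258
vertex -0.994 -4.081 -0.793
vertex -1.54 -3.691 -0.903
endloop
endfacet
facet normal -0.572 0.681 -0.458
outer loop
vertex -1.166 -3.616 -1.258
vertex -1.54 -3.691 -0.903
vertex -0.579 -2.553 -0.412
endloop
endfacet
facet normal -0.573 0.681 -0.456
outer loop
vertex -0.579 -2.553 -0.412
vertex -1.54 -3.691 -0.903
vertex -0.952 -2.629 -0.057
endloop
endfacet
facet normal 0.398 0.718 0.571
outer loop
vertex -0.579 -2.553 -0.412
vertex -0.952 -2.629 -0.057
vertex -0.406 -3.019 0.053
endloop
endfacet
facet normal -0.397 -0.718 -0.572
outer loop
vertex -1.54 -3.691 -0.903
vertex -0.994 -4.081 -0.793
vertex -1.594 -3.995 -0.484
endloop
endfacet
facet normal -0.912 0.379 0.158
outer loop
vertex -1.54 -3.691 -0.903
vertex -1.594 -3.995 -0.484
vertex -0.952 -2.629 -0.057
endloop
endfacet
facet normal -0.912 0.379 0.158
outer loop
vertex -0.952 -2.629 -0.057
vertex -1.594 -3.995 -0.484
vertex -1.006 -2.933 0.362
endloop
endfacet
facet normal 0.397 0.718 0.572
outer loop
vertex -0.952 -2.629 -0.057
vertex -1.006 -2.933 0.362
vertex -0.406 -3.019 0.053
endloop
endfacet
facet normal -0.398 -0.717 -0.572
outer loop
vertex -1.594 -3.995 -0.484
vertex -0.994 -4.081 -0.793
vertex -1.296 -4.35 -0.246
endloop
endfacet
facet normal -0.717 -0.145 0.681
outer loop
vertex -1.594 -3.995 -0.484
vertex -1.296 -4.35 -0.246
vertex -1.006 -2.933 0.362
endloop
endfacet
facet normal -0.717 -0.146 0.681
outer loop
vertex -1.006 -2.933 0.362
vertex -1.296 -4.35 -0.246
vertex -0.708 -3.287 0.6
endloop
endfacet
facet normal 0.397 0.718 0.571
outer loop
vertex -1.006 -2.933 0.362
vertex -0.708 -3.287 0.6
vertex -0.406 -3.019 0.053
endloop
endfacet
facet normal -0.397 -0.718 -0.572
outer loop
vertex -1.296 -4.35 -0.246
vertex -0.994 -4.081 -0.793
vertex -0.821 -4.547 -0.328
endloop
endfacet
facet normal -0.103 -0.584 0.805
outer loop
vertex -1.296 -4.35 -0.246
vertex -0.821 -4.547 -0.328
vertex -0.708 -3.287 0.6
endloop
endfacet
facet normal -0.103 -0.584 0.805
outer loop
vertex -0.708 -3.287 0.6
vertex -0.821 -4.547 -0.328
vertex -0.234 -3.484 0.518
endloop
endfacet
facet normal 0.397 0.718 0.571
outer loop
vertex -0.708 -3.287 0.6
vertex -0.234 -3.484 0.518
vertex -0.406 -3.019 0.053
endloop
endfacet
facet normal -0.398 -0.718 -0.571
outer loop
vertex -0.821 -4.547 -0.328
vertex -0.994 -4.081 -0.793
vertex -0.448 -4.471 -0.683
endloop
endfacet
facet normal 0.573 -0.680 0.457
outer loop
vertex -0.821 -4.547 -0.328
vertex -0.448 -4.471 -0.683
vertex -0.234 -3.484 0.518
endloop
endfacet
facet normal 0.571 -0.681 0.458
outer loop
vertex -0.234 -3.484 0.518
vertex -0.448 -4.471 -0.683
vertex 0.14 -3.409 0.163
endloop
endfacet
facet normal 0.398 0.718 0.571
outer loop
vertex -0.234 -3.484 0.518
vertex 0.14 -3.409 0.163
vertex -0.406 -3.019 0.053
endloop
endfacet

endsolid


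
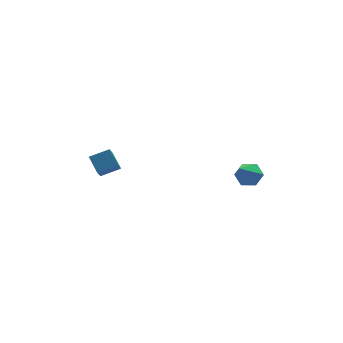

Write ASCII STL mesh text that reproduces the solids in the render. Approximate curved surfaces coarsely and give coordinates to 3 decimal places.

solid 
facet normal 0.429 0.569 -0.701
outer loop
vertex 3.096 0.82 -1.717
vertex 2.674 0.584 -2.167
vertex 2.52 1.125 -1.822
endloop
endfacet
facet normal 0.085 0.464 0.882
outer loop
vertex 3.096 0.82 -1.717
vertex 2.52 1.125 -1.822
vertex 1.946 -0.384 -0.973
endloop
endfacet
facet normal 0.428 0.569 -0.702
outer loop
vertex 2.52 1.125 -1.822
vertex 2.674 0.584 -2.167
vertex 2.098 0.888 -2.272
endloop
endfacet
facet normal -0.742 0.520 0.422
outer loop
vertex 2.52 1.125 -1.822
vertex 2.098 0.888 -2.272
vertex 1.946 -0.384 -0.973
endloop
endfacet
facet normal 0.428 0.569 -0.702
outer loop
vertex 2.098 0.888 -2.272
vertex 2.674 0.584 -2.167
vertex 2.253 0.347 -2.616
endloop
endfacet
facet normal -0.964 -0.126 -0.236
outer loop
vertex 2.098 0.888 -2.272
vertex 2.253 0.347 -2.616
vertex 1.946 -0.384 -0.973
endloop
endfacet
facet normal 0.429 0.568 -0.702
outer loop
vertex 2.253 0.347 -2.616
vertex 2.674 0.584 -2.167
vertex 2.829 0.042 -2.511
endloop
endfacet
facet normal -0.358 -0.826 -0.435
outer loop
vertex 2.253 0.347 -2.616
vertex 2.829 0.042 -2.511
vertex 1.946 -0.384 -0.973
endloop
endfacet
facet normal 0.429 0.568 -0.702
outer loop
vertex 2.829 0.042 -2.511
vertex 2.674 0.584 -2.167
vertex 3.25 0.279 -2.062
endloop
endfacet
facet normal 0.470 -0.882 0.025
outer loop
vertex 2.829 0.042 -2.511
vertex 3.25 0.279 -2.062
vertex 1.946 -0.384 -0.973
endloop
endfacet
facet normal 0.429 0.569 -0.701
outer loop
vertex 3.25 0.279 -2.062
vertex 2.674 0.584 -2.167
vertex 3.096 0.82 -1.717
endloop
endfacet
facet normal 0.691 -0.238 0.682
outer loop
vertex 3.25 0.279 -2.062
vertex 3.096 0.82 -1.717
vertex 1.946 -0.384 -0.973
endloop
endfacet
facet normal -0.940 -0.005 -0.342
outer loop
vertex -3.816 1.704 -1.69
vertex -4.034 2.402 -1.1
vertex -3.527 2.473 -2.495
endloop
endfacet
facet normal 0.232 -0.744 -0.627
outer loop
vertex -2.606 2.478 -2.16
vertex -3.816 1.704 -1.69
vertex -3.527 2.473 -2.495
endloop
endfacet
facet normal -0.940 -0.005 -0.342
outer loop
vertex -3.527 2.473 -2.495
vertex -4.034 2.402 -1.1
vertex -3.745 3.172 -1.905
endloop
endfacet
facet normal 0.251 0.669 -0.700
outer loop
vertex -3.745 3.172 -1.905
vertex -2.606 2.478 -2.16
vertex -3.527 2.473 -2.495
endloop
endfacet
facet normal -0.251 -0.669 0.699
outer loop
vertex -3.816 1.704 -1.69
vertex -3.113 2.407 -0.765
vertex -4.034 2.402 -1.1
endloop
endfacet
facet normal 0.232 -0.743 -0.628
outer loop
vertex -2.895 1.708 -1.355
vertex -3.816 1.704 -1.69
vertex -2.606 2.478 -2.16
endloop
endfacet
facet normal -0.252 -0.669 0.700
outer loop
vertex -2.895 1.708 -1.355
vertex -3.113 2.407 -0.765
vertex -3.816 1.704 -1.69
endloop
endfacet
facet normal -0.232 0.743 0.627
outer loop
vertex -4.034 2.402 -1.1
vertex -3.113 2.407 -0.765
vertex -3.745 3.172 -1.905
endloop
endfacet
facet normal 0.251 0.669 -0.699
outer loop
vertex -2.824 3.176 -1.57
vertex -2.606 2.478 -2.16
vertex -3.745 3.172 -1.905
endloop
endfacet
facet normal -0.231 0.744 0.627
outer loop
vertex -3.745 3.172 -1.905
vertex -3.113 2.407 -0.765
vertex -2.824 3.176 -1.57
endloop
endfacet
facet normal 0.940 0.005 0.342
outer loop
vertex -2.824 3.176 -1.57
vertex -2.895 1.708 -1.355
vertex -2.606 2.478 -2.16
endloop
endfacet
facet normal 0.940 0.005 0.342
outer loop
vertex -3.113 2.407 -0.765
vertex -2.895 1.708 -1.355
vertex -2.824 3.176 -1.57
endloop
endfacet

endsolid


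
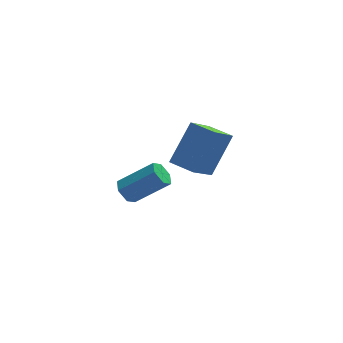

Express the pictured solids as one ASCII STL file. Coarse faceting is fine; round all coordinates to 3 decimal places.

solid 
facet normal -0.544 -0.546 0.637
outer loop
vertex 3.457 -1.338 2.359
vertex 2.623 -0.437 2.418
vertex 2.376 -2.227 0.674
endloop
endfacet
facet normal 0.678 -0.733 -0.049
outer loop
vertex 3.377 -1.223 -0.498
vertex 3.457 -1.338 2.359
vertex 2.376 -2.227 0.674
endloop
endfacet
facet normal -0.544 -0.546 0.637
outer loop
vertex 2.376 -2.227 0.674
vertex 2.623 -0.437 2.418
vertex 1.542 -1.326 0.734
endloop
endfacet
facet normal -0.494 -0.406 -0.769
outer loop
vertex 1.542 -1.326 0.734
vertex 3.377 -1.223 -0.498
vertex 2.376 -2.227 0.674
endloop
endfacet
facet normal 0.493 0.406 0.769
outer loop
vertex 3.457 -1.338 2.359
vertex 3.624 0.567 1.246
vertex 2.623 -0.437 2.418
endloop
endfacet
facet normal 0.678 -0.733 -0.049
outer loop
vertex 4.458 -0.334 1.186
vertex 3.457 -1.338 2.359
vertex 3.377 -1.223 -0.498
endloop
endfacet
facet normal 0.494 0.406 0.769
outer loop
vertex 4.458 -0.334 1.186
vertex 3.624 0.567 1.246
vertex 3.457 -1.338 2.359
endloop
endfacet
facet normal -0.678 0.733 0.049
outer loop
vertex 2.623 -0.437 2.418
vertex 3.624 0.567 1.246
vertex 1.542 -1.326 0.734
endloop
endfacet
facet normal -0.493 -0.406 -0.769
outer loop
vertex 2.543 -0.322 -0.439
vertex 3.377 -1.223 -0.498
vertex 1.542 -1.326 0.734
endloop
endfacet
facet normal -0.678 0.733 0.048
outer loop
vertex 1.542 -1.326 0.734
vertex 3.624 0.567 1.246
vertex 2.543 -0.322 -0.439
endloop
endfacet
facet normal 0.544 0.546 -0.637
outer loop
vertex 2.543 -0.322 -0.439
vertex 4.458 -0.334 1.186
vertex 3.377 -1.223 -0.498
endloop
endfacet
facet normal 0.544 0.546 -0.637
outer loop
vertex 3.624 0.567 1.246
vertex 4.458 -0.334 1.186
vertex 2.543 -0.322 -0.439
endloop
endfacet
facet normal -0.771 0.144 -0.620
outer loop
vertex 0.735 2.871 -4.705
vertex 0.323 2.527 -4.272
vertex 0.398 3.21 -4.207
endloop
endfacet
facet normal 0.408 0.859 -0.309
outer loop
vertex 0.735 2.871 -4.705
vertex 0.398 3.21 -4.207
vertex 2.309 2.578 -3.441
endloop
endfacet
facet normal 0.408 0.860 -0.308
outer loop
vertex 2.309 2.578 -3.441
vertex 0.398 3.21 -4.207
vertex 1.972 2.916 -2.943
endloop
endfacet
facet normal 0.772 -0.144 0.620
outer loop
vertex 2.309 2.578 -3.441
vertex 1.972 2.916 -2.943
vertex 1.897 2.233 -3.008
endloop
endfacet
facet normal -0.772 0.144 -0.620
outer loop
vertex 0.398 3.21 -4.207
vertex 0.323 2.527 -4.272
vertex -0.014 2.865 -3.774
endloop
endfacet
facet normal -0.219 0.854 0.472
outer loop
vertex 0.398 3.21 -4.207
vertex -0.014 2.865 -3.774
vertex 1.972 2.916 -2.943
endloop
endfacet
facet normal -0.219 0.855 0.471
outer loop
vertex 1.972 2.916 -2.943
vertex -0.014 2.865 -3.774
vertex 1.56 2.572 -2.51
endloop
endfacet
facet normal 0.771 -0.144 0.620
outer loop
vertex 1.972 2.916 -2.943
vertex 1.56 2.572 -2.51
vertex 1.897 2.233 -3.008
endloop
endfacet
facet normal -0.772 0.144 -0.620
outer loop
vertex -0.014 2.865 -3.774
vertex 0.323 2.527 -4.272
vertex -0.089 2.182 -3.839
endloop
endfacet
facet normal -0.627 -0.005 0.779
outer loop
vertex -0.014 2.865 -3.774
vertex -0.089 2.182 -3.839
vertex 1.56 2.572 -2.51
endloop
endfacet
facet normal -0.627 -0.005 0.779
outer loop
vertex 1.56 2.572 -2.51
vertex -0.089 2.182 -3.839
vertex 1.485 1.889 -2.575
endloop
endfacet
facet normal 0.771 -0.144 0.620
outer loop
vertex 1.56 2.572 -2.51
vertex 1.485 1.889 -2.575
vertex 1.897 2.233 -3.008
endloop
endfacet
facet normal -0.772 0.144 -0.620
outer loop
vertex -0.089 2.182 -3.839
vertex 0.323 2.527 -4.272
vertex 0.248 1.844 -4.337
endloop
endfacet
facet normal -0.407 -0.860 0.308
outer loop
vertex -0.089 2.182 -3.839
vertex 0.248 1.844 -4.337
vertex 1.485 1.889 -2.575
endloop
endfacet
facet normal -0.408 -0.859 0.309
outer loop
vertex 1.485 1.889 -2.575
vertex 0.248 1.844 -4.337
vertex 1.822 1.55 -3.073
endloop
endfacet
facet normal 0.771 -0.144 0.620
outer loop
vertex 1.485 1.889 -2.575
vertex 1.822 1.55 -3.073
vertex 1.897 2.233 -3.008
endloop
endfacet
facet normal -0.771 0.144 -0.620
outer loop
vertex 0.248 1.844 -4.337
vertex 0.323 2.527 -4.272
vertex 0.66 2.188 -4.77
endloop
endfacet
facet normal 0.219 -0.855 -0.471
outer loop
vertex 0.248 1.844 -4.337
vertex 0.66 2.188 -4.77
vertex 1.822 1.55 -3.073
endloop
endfacet
facet normal 0.220 -0.854 -0.471
outer loop
vertex 1.822 1.55 -3.073
vertex 0.66 2.188 -4.77
vertex 2.234 1.895 -3.506
endloop
endfacet
facet normal 0.772 -0.144 0.620
outer loop
vertex 1.822 1.55 -3.073
vertex 2.234 1.895 -3.506
vertex 1.897 2.233 -3.008
endloop
endfacet
facet normal -0.771 0.144 -0.620
outer loop
vertex 0.66 2.188 -4.77
vertex 0.323 2.527 -4.272
vertex 0.735 2.871 -4.705
endloop
endfacet
facet normal 0.627 0.005 -0.779
outer loop
vertex 0.66 2.188 -4.77
vertex 0.735 2.871 -4.705
vertex 2.234 1.895 -3.506
endloop
endfacet
facet normal 0.627 0.005 -0.779
outer loop
vertex 2.234 1.895 -3.506
vertex 0.735 2.871 -4.705
vertex 2.309 2.578 -3.441
endloop
endfacet
facet normal 0.772 -0.144 0.620
outer loop
vertex 2.234 1.895 -3.506
vertex 2.309 2.578 -3.441
vertex 1.897 2.233 -3.008
endloop
endfacet

endsolid


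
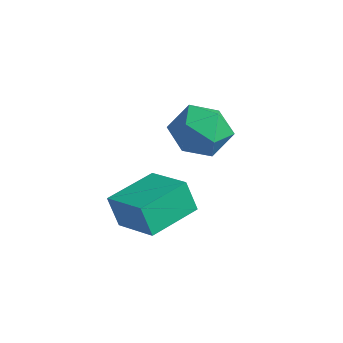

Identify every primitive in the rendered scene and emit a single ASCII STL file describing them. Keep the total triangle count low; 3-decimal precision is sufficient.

solid 
facet normal -0.918 -0.193 0.347
outer loop
vertex 0.831 2.936 1.775
vertex 1.107 1.949 1.956
vertex 1.235 2.67 2.696
endloop
endfacet
facet normal -0.739 0.488 0.465
outer loop
vertex 0.831 2.936 1.775
vertex 1.235 2.67 2.696
vertex 1.53 3.555 2.236
endloop
endfacet
facet normal -0.591 0.790 -0.164
outer loop
vertex 0.831 2.936 1.775
vertex 1.53 3.555 2.236
vertex 1.584 3.382 1.211
endloop
endfacet
facet normal -0.679 0.296 -0.672
outer loop
vertex 0.831 2.936 1.775
vertex 1.584 3.382 1.211
vertex 1.323 2.39 1.038
endloop
endfacet
facet normal -0.881 -0.312 -0.357
outer loop
vertex 0.831 2.936 1.775
vertex 1.323 2.39 1.038
vertex 1.107 1.949 1.956
endloop
endfacet
facet normal -0.143 0.494 0.858
outer loop
vertex 1.53 3.555 2.236
vertex 1.235 2.67 2.696
vertex 2.237 2.95 2.702
endloop
endfacet
facet normal -0.433 -0.607 0.666
outer loop
vertex 1.235 2.67 2.696
vertex 1.107 1.949 1.956
vertex 1.976 1.958 2.529
endloop
endfacet
facet normal -0.373 -0.799 -0.472
outer loop
vertex 1.107 1.949 1.956
vertex 1.323 2.39 1.038
vertex 2.03 1.785 1.504
endloop
endfacet
facet normal -0.045 0.183 -0.982
outer loop
vertex 1.323 2.39 1.038
vertex 1.584 3.382 1.211
vertex 2.325 2.67 1.044
endloop
endfacet
facet normal 0.096 0.982 -0.161
outer loop
vertex 1.584 3.382 1.211
vertex 1.53 3.555 2.236
vertex 2.453 3.391 1.784
endloop
endfacet
facet normal 0.679 -0.296 0.672
outer loop
vertex 2.729 2.404 1.965
vertex 2.237 2.95 2.702
vertex 1.976 1.958 2.529
endloop
endfacet
facet normal 0.591 -0.790 0.164
outer loop
vertex 2.729 2.404 1.965
vertex 1.976 1.958 2.529
vertex 2.03 1.785 1.504
endloop
endfacet
facet normal 0.739 -0.488 -0.465
outer loop
vertex 2.729 2.404 1.965
vertex 2.03 1.785 1.504
vertex 2.325 2.67 1.044
endloop
endfacet
facet normal 0.918 0.193 -0.347
outer loop
vertex 2.729 2.404 1.965
vertex 2.325 2.67 1.044
vertex 2.453 3.391 1.784
endloop
endfacet
facet normal 0.881 0.312 0.357
outer loop
vertex 2.729 2.404 1.965
vertex 2.453 3.391 1.784
vertex 2.237 2.95 2.702
endloop
endfacet
facet normal 0.045 -0.183 0.982
outer loop
vertex 1.976 1.958 2.529
vertex 2.237 2.95 2.702
vertex 1.235 2.67 2.696
endloop
endfacet
facet normal -0.096 -0.982 0.161
outer loop
vertex 2.03 1.785 1.504
vertex 1.976 1.958 2.529
vertex 1.107 1.949 1.956
endloop
endfacet
facet normal 0.143 -0.494 -0.858
outer loop
vertex 2.325 2.67 1.044
vertex 2.03 1.785 1.504
vertex 1.323 2.39 1.038
endloop
endfacet
facet normal 0.433 0.607 -0.666
outer loop
vertex 2.453 3.391 1.784
vertex 2.325 2.67 1.044
vertex 1.584 3.382 1.211
endloop
endfacet
facet normal 0.373 0.799 0.472
outer loop
vertex 2.237 2.95 2.702
vertex 2.453 3.391 1.784
vertex 1.53 3.555 2.236
endloop
endfacet
facet normal -0.962 -0.034 -0.272
outer loop
vertex 2.475 -1.204 1.039
vertex 2.344 0.472 1.29
vertex 2.765 -1.025 -0.007
endloop
endfacet
facet normal 0.077 -0.986 -0.147
outer loop
vertex 4.236 -0.972 0.41
vertex 2.475 -1.204 1.039
vertex 2.765 -1.025 -0.007
endloop
endfacet
facet normal -0.962 -0.034 -0.272
outer loop
vertex 2.765 -1.025 -0.007
vertex 2.344 0.472 1.29
vertex 2.634 0.651 0.244
endloop
endfacet
facet normal 0.264 0.163 -0.951
outer loop
vertex 2.634 0.651 0.244
vertex 4.236 -0.972 0.41
vertex 2.765 -1.025 -0.007
endloop
endfacet
facet normal -0.264 -0.163 0.951
outer loop
vertex 2.475 -1.204 1.039
vertex 3.815 0.525 1.707
vertex 2.344 0.472 1.29
endloop
endfacet
facet normal 0.077 -0.986 -0.147
outer loop
vertex 3.946 -1.151 1.456
vertex 2.475 -1.204 1.039
vertex 4.236 -0.972 0.41
endloop
endfacet
facet normal -0.264 -0.163 0.951
outer loop
vertex 3.946 -1.151 1.456
vertex 3.815 0.525 1.707
vertex 2.475 -1.204 1.039
endloop
endfacet
facet normal -0.077 0.986 0.147
outer loop
vertex 2.344 0.472 1.29
vertex 3.815 0.525 1.707
vertex 2.634 0.651 0.244
endloop
endfacet
facet normal 0.264 0.163 -0.951
outer loop
vertex 4.105 0.704 0.661
vertex 4.236 -0.972 0.41
vertex 2.634 0.651 0.244
endloop
endfacet
facet normal -0.077 0.986 0.147
outer loop
vertex 2.634 0.651 0.244
vertex 3.815 0.525 1.707
vertex 4.105 0.704 0.661
endloop
endfacet
facet normal 0.962 0.034 0.272
outer loop
vertex 4.105 0.704 0.661
vertex 3.946 -1.151 1.456
vertex 4.236 -0.972 0.41
endloop
endfacet
facet normal 0.962 0.034 0.272
outer loop
vertex 3.815 0.525 1.707
vertex 3.946 -1.151 1.456
vertex 4.105 0.704 0.661
endloop
endfacet

endsolid


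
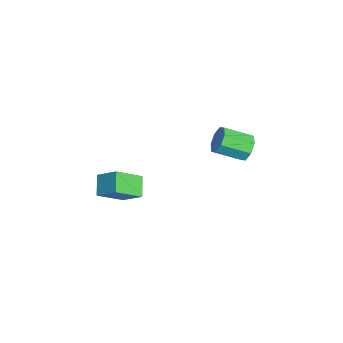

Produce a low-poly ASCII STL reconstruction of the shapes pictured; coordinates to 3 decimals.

solid 
facet normal 0.158 0.888 -0.432
outer loop
vertex 0.254 4.37 1.842
vertex -0.1 4.108 1.175
vertex -0.349 4.476 1.84
endloop
endfacet
facet normal 0.072 0.428 0.901
outer loop
vertex 0.254 4.37 1.842
vertex -0.349 4.476 1.84
vertex -0.005 2.915 2.553
endloop
endfacet
facet normal 0.071 0.427 0.901
outer loop
vertex -0.005 2.915 2.553
vertex -0.349 4.476 1.84
vertex -0.608 3.021 2.55
endloop
endfacet
facet normal -0.158 -0.887 0.433
outer loop
vertex -0.005 2.915 2.553
vertex -0.608 3.021 2.55
vertex -0.36 2.652 1.885
endloop
endfacet
facet normal 0.159 0.888 -0.432
outer loop
vertex -0.349 4.476 1.84
vertex -0.1 4.108 1.175
vertex -0.806 4.367 1.448
endloop
endfacet
facet normal -0.646 0.425 0.635
outer loop
vertex -0.349 4.476 1.84
vertex -0.806 4.367 1.448
vertex -0.608 3.021 2.55
endloop
endfacet
facet normal -0.645 0.425 0.635
outer loop
vertex -0.608 3.021 2.55
vertex -0.806 4.367 1.448
vertex -1.066 2.911 2.158
endloop
endfacet
facet normal -0.158 -0.887 0.433
outer loop
vertex -0.608 3.021 2.55
vertex -1.066 2.911 2.158
vertex -0.36 2.652 1.885
endloop
endfacet
facet normal 0.158 0.887 -0.434
outer loop
vertex -0.806 4.367 1.448
vertex -0.1 4.108 1.175
vertex -0.85 4.105 0.896
endloop
endfacet
facet normal -0.985 0.174 -0.004
outer loop
vertex -0.806 4.367 1.448
vertex -0.85 4.105 0.896
vertex -1.066 2.911 2.158
endloop
endfacet
facet normal -0.985 0.173 -0.005
outer loop
vertex -1.066 2.911 2.158
vertex -0.85 4.105 0.896
vertex -1.109 2.65 1.606
endloop
endfacet
facet normal -0.159 -0.888 0.432
outer loop
vertex -1.066 2.911 2.158
vertex -1.109 2.65 1.606
vertex -0.36 2.652 1.885
endloop
endfacet
facet normal 0.158 0.887 -0.433
outer loop
vertex -0.85 4.105 0.896
vertex -0.1 4.108 1.175
vertex -0.455 3.845 0.507
endloop
endfacet
facet normal -0.748 -0.179 -0.640
outer loop
vertex -0.85 4.105 0.896
vertex -0.455 3.845 0.507
vertex -1.109 2.65 1.606
endloop
endfacet
facet normal -0.747 -0.180 -0.640
outer loop
vertex -1.109 2.65 1.606
vertex -0.455 3.845 0.507
vertex -0.714 2.39 1.218
endloop
endfacet
facet normal -0.159 -0.887 0.433
outer loop
vertex -1.109 2.65 1.606
vertex -0.714 2.39 1.218
vertex -0.36 2.652 1.885
endloop
endfacet
facet normal 0.158 0.887 -0.433
outer loop
vertex -0.455 3.845 0.507
vertex -0.1 4.108 1.175
vertex 0.148 3.739 0.51
endloop
endfacet
facet normal -0.071 -0.428 -0.901
outer loop
vertex -0.455 3.845 0.507
vertex 0.148 3.739 0.51
vertex -0.714 2.39 1.218
endloop
endfacet
facet normal -0.072 -0.427 -0.901
outer loop
vertex -0.714 2.39 1.218
vertex 0.148 3.739 0.51
vertex -0.111 2.284 1.22
endloop
endfacet
facet normal -0.158 -0.888 0.432
outer loop
vertex -0.714 2.39 1.218
vertex -0.111 2.284 1.22
vertex -0.36 2.652 1.885
endloop
endfacet
facet normal 0.158 0.887 -0.433
outer loop
vertex 0.148 3.739 0.51
vertex -0.1 4.108 1.175
vertex 0.606 3.849 0.902
endloop
endfacet
facet normal 0.645 -0.425 -0.635
outer loop
vertex 0.148 3.739 0.51
vertex 0.606 3.849 0.902
vertex -0.111 2.284 1.22
endloop
endfacet
facet normal 0.646 -0.425 -0.635
outer loop
vertex -0.111 2.284 1.22
vertex 0.606 3.849 0.902
vertex 0.346 2.393 1.612
endloop
endfacet
facet normal -0.159 -0.888 0.432
outer loop
vertex -0.111 2.284 1.22
vertex 0.346 2.393 1.612
vertex -0.36 2.652 1.885
endloop
endfacet
facet normal 0.159 0.888 -0.432
outer loop
vertex 0.606 3.849 0.902
vertex -0.1 4.108 1.175
vertex 0.649 4.11 1.454
endloop
endfacet
facet normal 0.985 -0.173 0.005
outer loop
vertex 0.606 3.849 0.902
vertex 0.649 4.11 1.454
vertex 0.346 2.393 1.612
endloop
endfacet
facet normal 0.985 -0.173 0.004
outer loop
vertex 0.346 2.393 1.612
vertex 0.649 4.11 1.454
vertex 0.39 2.655 2.164
endloop
endfacet
facet normal -0.158 -0.887 0.434
outer loop
vertex 0.346 2.393 1.612
vertex 0.39 2.655 2.164
vertex -0.36 2.652 1.885
endloop
endfacet
facet normal 0.159 0.887 -0.433
outer loop
vertex 0.649 4.11 1.454
vertex -0.1 4.108 1.175
vertex 0.254 4.37 1.842
endloop
endfacet
facet normal 0.747 0.179 0.640
outer loop
vertex 0.649 4.11 1.454
vertex 0.254 4.37 1.842
vertex 0.39 2.655 2.164
endloop
endfacet
facet normal 0.748 0.179 0.639
outer loop
vertex 0.39 2.655 2.164
vertex 0.254 4.37 1.842
vertex -0.005 2.915 2.553
endloop
endfacet
facet normal -0.158 -0.887 0.433
outer loop
vertex 0.39 2.655 2.164
vertex -0.005 2.915 2.553
vertex -0.36 2.652 1.885
endloop
endfacet
facet normal -0.838 0.165 0.520
outer loop
vertex 1.325 -2.688 2.021
vertex 0.92 -1.345 0.942
vertex 0.671 -3.52 1.232
endloop
endfacet
facet normal 0.229 -0.759 0.610
outer loop
vertex 1.66 -3.715 0.618
vertex 1.325 -2.688 2.021
vertex 0.671 -3.52 1.232
endloop
endfacet
facet normal -0.838 0.165 0.520
outer loop
vertex 0.671 -3.52 1.232
vertex 0.92 -1.345 0.942
vertex 0.266 -2.176 0.153
endloop
endfacet
facet normal -0.496 -0.630 -0.598
outer loop
vertex 0.266 -2.176 0.153
vertex 1.66 -3.715 0.618
vertex 0.671 -3.52 1.232
endloop
endfacet
facet normal 0.495 0.630 0.598
outer loop
vertex 1.325 -2.688 2.021
vertex 1.909 -1.54 0.328
vertex 0.92 -1.345 0.942
endloop
endfacet
facet normal 0.228 -0.759 0.610
outer loop
vertex 2.314 -2.884 1.407
vertex 1.325 -2.688 2.021
vertex 1.66 -3.715 0.618
endloop
endfacet
facet normal 0.496 0.630 0.598
outer loop
vertex 2.314 -2.884 1.407
vertex 1.909 -1.54 0.328
vertex 1.325 -2.688 2.021
endloop
endfacet
facet normal -0.229 0.759 -0.610
outer loop
vertex 0.92 -1.345 0.942
vertex 1.909 -1.54 0.328
vertex 0.266 -2.176 0.153
endloop
endfacet
facet normal -0.496 -0.630 -0.598
outer loop
vertex 1.255 -2.372 -0.461
vertex 1.66 -3.715 0.618
vertex 0.266 -2.176 0.153
endloop
endfacet
facet normal -0.229 0.758 -0.610
outer loop
vertex 0.266 -2.176 0.153
vertex 1.909 -1.54 0.328
vertex 1.255 -2.372 -0.461
endloop
endfacet
facet normal 0.838 -0.165 -0.520
outer loop
vertex 1.255 -2.372 -0.461
vertex 2.314 -2.884 1.407
vertex 1.66 -3.715 0.618
endloop
endfacet
facet normal 0.838 -0.165 -0.520
outer loop
vertex 1.909 -1.54 0.328
vertex 2.314 -2.884 1.407
vertex 1.255 -2.372 -0.461
endloop
endfacet

endsolid


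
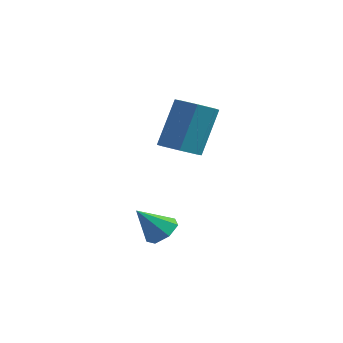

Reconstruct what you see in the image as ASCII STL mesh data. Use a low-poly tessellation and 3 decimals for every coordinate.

solid 
facet normal 0.496 0.403 -0.769
outer loop
vertex 0.637 -1.584 -4.102
vertex 0.052 -1.654 -4.516
vertex 0.244 -1.098 -4.101
endloop
endfacet
facet normal 0.338 0.272 0.901
outer loop
vertex 0.637 -1.584 -4.102
vertex 0.244 -1.098 -4.101
vertex -0.652 -2.226 -3.424
endloop
endfacet
facet normal 0.497 0.402 -0.769
outer loop
vertex 0.244 -1.098 -4.101
vertex 0.052 -1.654 -4.516
vertex -0.293 -1.031 -4.413
endloop
endfacet
facet normal -0.314 0.660 0.683
outer loop
vertex 0.244 -1.098 -4.101
vertex -0.293 -1.031 -4.413
vertex -0.652 -2.226 -3.424
endloop
endfacet
facet normal 0.497 0.402 -0.769
outer loop
vertex -0.293 -1.031 -4.413
vertex 0.052 -1.654 -4.516
vertex -0.57 -1.433 -4.802
endloop
endfacet
facet normal -0.885 0.424 0.192
outer loop
vertex -0.293 -1.031 -4.413
vertex -0.57 -1.433 -4.802
vertex -0.652 -2.226 -3.424
endloop
endfacet
facet normal 0.497 0.403 -0.769
outer loop
vertex -0.57 -1.433 -4.802
vertex 0.052 -1.654 -4.516
vertex -0.378 -2.002 -4.976
endloop
endfacet
facet normal -0.945 -0.256 -0.204
outer loop
vertex -0.57 -1.433 -4.802
vertex -0.378 -2.002 -4.976
vertex -0.652 -2.226 -3.424
endloop
endfacet
facet normal 0.496 0.403 -0.769
outer loop
vertex -0.378 -2.002 -4.976
vertex 0.052 -1.654 -4.516
vertex 0.138 -2.309 -4.804
endloop
endfacet
facet normal -0.449 -0.870 -0.205
outer loop
vertex -0.378 -2.002 -4.976
vertex 0.138 -2.309 -4.804
vertex -0.652 -2.226 -3.424
endloop
endfacet
facet normal 0.497 0.403 -0.768
outer loop
vertex 0.138 -2.309 -4.804
vertex 0.052 -1.654 -4.516
vertex 0.59 -2.123 -4.414
endloop
endfacet
facet normal 0.230 -0.955 0.189
outer loop
vertex 0.138 -2.309 -4.804
vertex 0.59 -2.123 -4.414
vertex -0.652 -2.226 -3.424
endloop
endfacet
facet normal 0.496 0.402 -0.769
outer loop
vertex 0.59 -2.123 -4.414
vertex 0.052 -1.654 -4.516
vertex 0.637 -1.584 -4.102
endloop
endfacet
facet normal 0.580 -0.445 0.682
outer loop
vertex 0.59 -2.123 -4.414
vertex 0.637 -1.584 -4.102
vertex -0.652 -2.226 -3.424
endloop
endfacet
facet normal -0.073 -0.469 -0.880
outer loop
vertex 0.332 0.671 -1.672
vertex -0.309 0.216 -1.376
vertex -0.331 0.958 -1.77
endloop
endfacet
facet normal 0.410 0.791 -0.455
outer loop
vertex 0.332 0.671 -1.672
vertex -0.331 0.958 -1.77
vertex 0.49 1.679 0.22
endloop
endfacet
facet normal 0.409 0.791 -0.455
outer loop
vertex 0.49 1.679 0.22
vertex -0.331 0.958 -1.77
vertex -0.173 1.966 0.123
endloop
endfacet
facet normal 0.074 0.468 0.880
outer loop
vertex 0.49 1.679 0.22
vertex -0.173 1.966 0.123
vertex -0.151 1.224 0.516
endloop
endfacet
facet normal -0.073 -0.469 -0.880
outer loop
vertex -0.331 0.958 -1.77
vertex -0.309 0.216 -1.376
vertex -0.977 0.686 -1.571
endloop
endfacet
facet normal -0.457 0.801 -0.388
outer loop
vertex -0.331 0.958 -1.77
vertex -0.977 0.686 -1.571
vertex -0.173 1.966 0.123
endloop
endfacet
facet normal -0.456 0.801 -0.388
outer loop
vertex -0.173 1.966 0.123
vertex -0.977 0.686 -1.571
vertex -0.819 1.694 0.321
endloop
endfacet
facet normal 0.073 0.468 0.880
outer loop
vertex -0.173 1.966 0.123
vertex -0.819 1.694 0.321
vertex -0.151 1.224 0.516
endloop
endfacet
facet normal -0.073 -0.469 -0.880
outer loop
vertex -0.977 0.686 -1.571
vertex -0.309 0.216 -1.376
vertex -1.121 0.06 -1.226
endloop
endfacet
facet normal -0.978 0.209 -0.030
outer loop
vertex -0.977 0.686 -1.571
vertex -1.121 0.06 -1.226
vertex -0.819 1.694 0.321
endloop
endfacet
facet normal -0.978 0.209 -0.030
outer loop
vertex -0.819 1.694 0.321
vertex -1.121 0.06 -1.226
vertex -0.963 1.069 0.667
endloop
endfacet
facet normal 0.074 0.470 0.880
outer loop
vertex -0.819 1.694 0.321
vertex -0.963 1.069 0.667
vertex -0.151 1.224 0.516
endloop
endfacet
facet normal -0.073 -0.469 -0.880
outer loop
vertex -1.121 0.06 -1.226
vertex -0.309 0.216 -1.376
vertex -0.653 -0.448 -0.994
endloop
endfacet
facet normal -0.763 -0.542 0.353
outer loop
vertex -1.121 0.06 -1.226
vertex -0.653 -0.448 -0.994
vertex -0.963 1.069 0.667
endloop
endfacet
facet normal -0.763 -0.541 0.352
outer loop
vertex -0.963 1.069 0.667
vertex -0.653 -0.448 -0.994
vertex -0.495 0.56 0.899
endloop
endfacet
facet normal 0.074 0.469 0.880
outer loop
vertex -0.963 1.069 0.667
vertex -0.495 0.56 0.899
vertex -0.151 1.224 0.516
endloop
endfacet
facet normal -0.074 -0.468 -0.880
outer loop
vertex -0.653 -0.448 -0.994
vertex -0.309 0.216 -1.376
vertex 0.074 -0.457 -1.05
endloop
endfacet
facet normal 0.025 -0.883 0.468
outer loop
vertex -0.653 -0.448 -0.994
vertex 0.074 -0.457 -1.05
vertex -0.495 0.56 0.899
endloop
endfacet
facet normal 0.026 -0.883 0.468
outer loop
vertex -0.495 0.56 0.899
vertex 0.074 -0.457 -1.05
vertex 0.232 0.552 0.843
endloop
endfacet
facet normal 0.073 0.470 0.880
outer loop
vertex -0.495 0.56 0.899
vertex 0.232 0.552 0.843
vertex -0.151 1.224 0.516
endloop
endfacet
facet normal -0.074 -0.469 -0.880
outer loop
vertex 0.074 -0.457 -1.05
vertex -0.309 0.216 -1.376
vertex 0.512 0.041 -1.352
endloop
endfacet
facet normal 0.796 -0.559 0.232
outer loop
vertex 0.074 -0.457 -1.05
vertex 0.512 0.041 -1.352
vertex 0.232 0.552 0.843
endloop
endfacet
facet normal 0.796 -0.559 0.232
outer loop
vertex 0.232 0.552 0.843
vertex 0.512 0.041 -1.352
vertex 0.67 1.05 0.541
endloop
endfacet
facet normal 0.073 0.470 0.880
outer loop
vertex 0.232 0.552 0.843
vertex 0.67 1.05 0.541
vertex -0.151 1.224 0.516
endloop
endfacet
facet normal -0.074 -0.468 -0.880
outer loop
vertex 0.512 0.041 -1.352
vertex -0.309 0.216 -1.376
vertex 0.332 0.671 -1.672
endloop
endfacet
facet normal 0.966 0.185 -0.179
outer loop
vertex 0.512 0.041 -1.352
vertex 0.332 0.671 -1.672
vertex 0.67 1.05 0.541
endloop
endfacet
facet normal 0.966 0.185 -0.179
outer loop
vertex 0.67 1.05 0.541
vertex 0.332 0.671 -1.672
vertex 0.49 1.679 0.22
endloop
endfacet
facet normal 0.073 0.470 0.880
outer loop
vertex 0.67 1.05 0.541
vertex 0.49 1.679 0.22
vertex -0.151 1.224 0.516
endloop
endfacet

endsolid
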